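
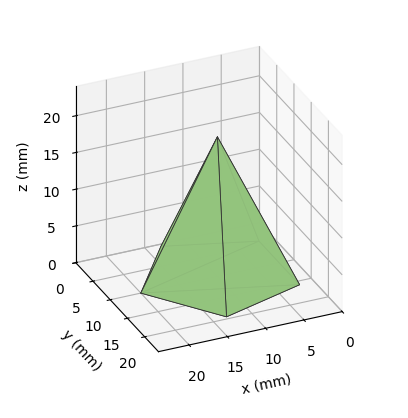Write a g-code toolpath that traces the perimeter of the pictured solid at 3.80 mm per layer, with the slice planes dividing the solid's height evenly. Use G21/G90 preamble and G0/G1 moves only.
Reading the render: the shape is a regular 5-sided pyramid, base circumscribed radius ≈ 10 mm, apex at z ≈ 19 mm (dimensions read to the nearest mm from the axis ticks). For the g-code, the solid's height is divided into equal slices at the stated Δz and each level perimeter traced with G1 moves after a G0 lift.

; perimeter-only toolpath
G21 ; units = mm
G90 ; absolute positioning
G28 ; home
; layer 1
G0 Z3.80
G0 X18.00 Y10.00
G1 X12.47 Y17.61
G1 X3.53 Y14.70
G1 X3.53 Y5.30
G1 X12.47 Y2.39
G1 X18.00 Y10.00
; layer 2
G0 Z7.60
G0 X16.00 Y10.00
G1 X11.85 Y15.71
G1 X5.15 Y13.53
G1 X5.15 Y6.47
G1 X11.85 Y4.29
G1 X16.00 Y10.00
; layer 3
G0 Z11.40
G0 X14.00 Y10.00
G1 X11.24 Y13.80
G1 X6.76 Y12.35
G1 X6.76 Y7.65
G1 X11.24 Y6.20
G1 X14.00 Y10.00
; layer 4
G0 Z15.20
G0 X12.00 Y10.00
G1 X10.62 Y11.90
G1 X8.38 Y11.18
G1 X8.38 Y8.82
G1 X10.62 Y8.10
G1 X12.00 Y10.00
M2 ; end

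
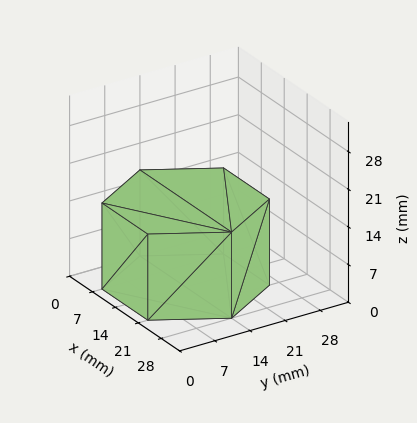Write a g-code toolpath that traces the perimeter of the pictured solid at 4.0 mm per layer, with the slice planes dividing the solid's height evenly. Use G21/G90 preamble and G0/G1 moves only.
Reading the render: the shape is a regular 6-sided prism (a cylinder approximated with 6 flat sides), circumscribed radius ≈ 14 mm, height ≈ 16 mm (dimensions read to the nearest mm from the axis ticks). For the g-code, the solid's height is divided into equal slices at the stated Δz and each level perimeter traced with G1 moves after a G0 lift.

; perimeter-only toolpath
G21 ; units = mm
G90 ; absolute positioning
G28 ; home
; layer 1
G0 Z4.0
G0 X28.0 Y14.0
G1 X21.0 Y26.1
G1 X7.0 Y26.1
G1 X0.0 Y14.0
G1 X7.0 Y1.9
G1 X21.0 Y1.9
G1 X28.0 Y14.0
; layer 2
G0 Z8.0
G0 X28.0 Y14.0
G1 X21.0 Y26.1
G1 X7.0 Y26.1
G1 X0.0 Y14.0
G1 X7.0 Y1.9
G1 X21.0 Y1.9
G1 X28.0 Y14.0
; layer 3
G0 Z12.0
G0 X28.0 Y14.0
G1 X21.0 Y26.1
G1 X7.0 Y26.1
G1 X0.0 Y14.0
G1 X7.0 Y1.9
G1 X21.0 Y1.9
G1 X28.0 Y14.0
; layer 4
G0 Z16.0
G0 X28.0 Y14.0
G1 X21.0 Y26.1
G1 X7.0 Y26.1
G1 X0.0 Y14.0
G1 X7.0 Y1.9
G1 X21.0 Y1.9
G1 X28.0 Y14.0
M2 ; end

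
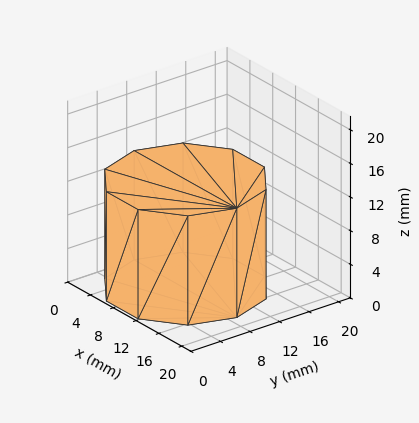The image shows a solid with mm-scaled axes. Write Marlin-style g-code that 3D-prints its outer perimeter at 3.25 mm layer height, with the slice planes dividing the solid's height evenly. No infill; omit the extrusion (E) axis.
Reading the render: the shape is a regular 10-sided prism (a cylinder approximated with 10 flat sides), circumscribed radius ≈ 9 mm, height ≈ 13 mm (dimensions read to the nearest mm from the axis ticks). For the g-code, the solid's height is divided into equal slices at the stated Δz and each level perimeter traced with G1 moves after a G0 lift.

; perimeter-only toolpath
G21 ; units = mm
G90 ; absolute positioning
G28 ; home
; layer 1
G0 Z3.25
G0 X18.00 Y9.00
G1 X16.28 Y14.29
G1 X11.78 Y17.56
G1 X6.22 Y17.56
G1 X1.72 Y14.29
G1 X0.00 Y9.00
G1 X1.72 Y3.71
G1 X6.22 Y0.44
G1 X11.78 Y0.44
G1 X16.28 Y3.71
G1 X18.00 Y9.00
; layer 2
G0 Z6.50
G0 X18.00 Y9.00
G1 X16.28 Y14.29
G1 X11.78 Y17.56
G1 X6.22 Y17.56
G1 X1.72 Y14.29
G1 X0.00 Y9.00
G1 X1.72 Y3.71
G1 X6.22 Y0.44
G1 X11.78 Y0.44
G1 X16.28 Y3.71
G1 X18.00 Y9.00
; layer 3
G0 Z9.75
G0 X18.00 Y9.00
G1 X16.28 Y14.29
G1 X11.78 Y17.56
G1 X6.22 Y17.56
G1 X1.72 Y14.29
G1 X0.00 Y9.00
G1 X1.72 Y3.71
G1 X6.22 Y0.44
G1 X11.78 Y0.44
G1 X16.28 Y3.71
G1 X18.00 Y9.00
; layer 4
G0 Z13.00
G0 X18.00 Y9.00
G1 X16.28 Y14.29
G1 X11.78 Y17.56
G1 X6.22 Y17.56
G1 X1.72 Y14.29
G1 X0.00 Y9.00
G1 X1.72 Y3.71
G1 X6.22 Y0.44
G1 X11.78 Y0.44
G1 X16.28 Y3.71
G1 X18.00 Y9.00
M2 ; end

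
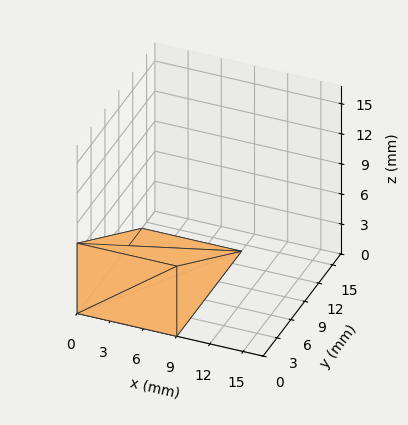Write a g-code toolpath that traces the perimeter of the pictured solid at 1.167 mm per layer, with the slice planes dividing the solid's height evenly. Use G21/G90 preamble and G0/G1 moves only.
Reading the render: the shape is a wedge (ramp): 9 × 14 mm base, rising to 7 mm along the y=0 edge and sloping linearly to z=0 at y=14 (dimensions read to the nearest mm from the axis ticks). For the g-code, the solid's height is divided into equal slices at the stated Δz and each level perimeter traced with G1 moves after a G0 lift.

; perimeter-only toolpath
G21 ; units = mm
G90 ; absolute positioning
G28 ; home
; layer 1
G0 Z1.167
G0 X0.000 Y0.000
G1 X9.000 Y0.000
G1 X9.000 Y11.667
G1 X0.000 Y11.667
G1 X0.000 Y0.000
; layer 2
G0 Z2.333
G0 X0.000 Y0.000
G1 X9.000 Y0.000
G1 X9.000 Y9.333
G1 X0.000 Y9.333
G1 X0.000 Y0.000
; layer 3
G0 Z3.500
G0 X0.000 Y0.000
G1 X9.000 Y0.000
G1 X9.000 Y7.000
G1 X0.000 Y7.000
G1 X0.000 Y0.000
; layer 4
G0 Z4.667
G0 X0.000 Y0.000
G1 X9.000 Y0.000
G1 X9.000 Y4.667
G1 X0.000 Y4.667
G1 X0.000 Y0.000
; layer 5
G0 Z5.833
G0 X0.000 Y0.000
G1 X9.000 Y0.000
G1 X9.000 Y2.333
G1 X0.000 Y2.333
G1 X0.000 Y0.000
M2 ; end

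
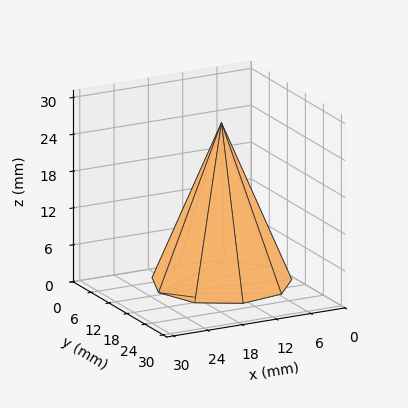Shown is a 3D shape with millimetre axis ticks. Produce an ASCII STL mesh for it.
Reading the render: the shape is a regular 9-sided pyramid, base circumscribed radius ≈ 11 mm, apex at z ≈ 26 mm (dimensions read to the nearest mm from the axis ticks). For the STL, each face is triangulated and given an outward normal.

solid part
  facet normal 0.0000 0.0000 -1.0000
    outer loop
      vertex 12.9 21.8 0.0
      vertex 19.4 18.1 0.0
      vertex 22.0 11.0 0.0
    endloop
  endfacet
  facet normal 0.0000 0.0000 -1.0000
    outer loop
      vertex 5.5 20.5 0.0
      vertex 12.9 21.8 0.0
      vertex 22.0 11.0 0.0
    endloop
  endfacet
  facet normal 0.0000 0.0000 -1.0000
    outer loop
      vertex 0.7 14.8 0.0
      vertex 5.5 20.5 0.0
      vertex 22.0 11.0 0.0
    endloop
  endfacet
  facet normal 0.0000 0.0000 -1.0000
    outer loop
      vertex 0.7 7.2 0.0
      vertex 0.7 14.8 0.0
      vertex 22.0 11.0 0.0
    endloop
  endfacet
  facet normal 0.0000 0.0000 -1.0000
    outer loop
      vertex 5.5 1.5 0.0
      vertex 0.7 7.2 0.0
      vertex 22.0 11.0 0.0
    endloop
  endfacet
  facet normal 0.0000 0.0000 -1.0000
    outer loop
      vertex 12.9 0.2 0.0
      vertex 5.5 1.5 0.0
      vertex 22.0 11.0 0.0
    endloop
  endfacet
  facet normal 0.0000 0.0000 -1.0000
    outer loop
      vertex 19.4 3.9 0.0
      vertex 12.9 0.2 0.0
      vertex 22.0 11.0 0.0
    endloop
  endfacet
  facet normal 0.8727 0.3196 0.3692
    outer loop
      vertex 22.0 11.0 0.0
      vertex 19.4 18.1 0.0
      vertex 11.0 11.0 26.0
    endloop
  endfacet
  facet normal 0.4598 0.8077 0.3691
    outer loop
      vertex 19.4 18.1 0.0
      vertex 12.9 21.8 0.0
      vertex 11.0 11.0 26.0
    endloop
  endfacet
  facet normal -0.1608 0.9156 0.3686
    outer loop
      vertex 12.9 21.8 0.0
      vertex 5.5 20.5 0.0
      vertex 11.0 11.0 26.0
    endloop
  endfacet
  facet normal -0.7109 0.5986 0.3691
    outer loop
      vertex 5.5 20.5 0.0
      vertex 0.7 14.8 0.0
      vertex 11.0 11.0 26.0
    endloop
  endfacet
  facet normal -0.9297 0.0000 0.3683
    outer loop
      vertex 0.7 14.8 0.0
      vertex 0.7 7.2 0.0
      vertex 11.0 11.0 26.0
    endloop
  endfacet
  facet normal -0.7109 -0.5986 0.3691
    outer loop
      vertex 0.7 7.2 0.0
      vertex 5.5 1.5 0.0
      vertex 11.0 11.0 26.0
    endloop
  endfacet
  facet normal -0.1608 -0.9156 0.3686
    outer loop
      vertex 5.5 1.5 0.0
      vertex 12.9 0.2 0.0
      vertex 11.0 11.0 26.0
    endloop
  endfacet
  facet normal 0.4598 -0.8077 0.3691
    outer loop
      vertex 12.9 0.2 0.0
      vertex 19.4 3.9 0.0
      vertex 11.0 11.0 26.0
    endloop
  endfacet
  facet normal 0.8727 -0.3196 0.3692
    outer loop
      vertex 19.4 3.9 0.0
      vertex 22.0 11.0 0.0
      vertex 11.0 11.0 26.0
    endloop
  endfacet
endsolid part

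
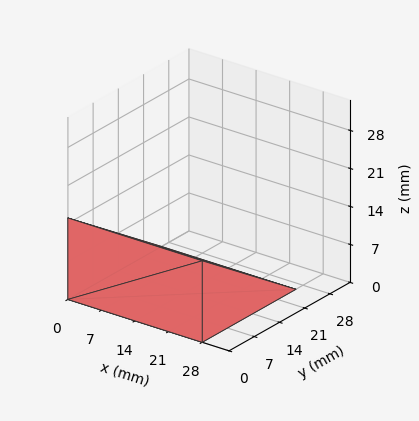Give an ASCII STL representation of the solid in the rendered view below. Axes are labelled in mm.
Reading the render: the shape is a wedge (ramp): 28 × 26 mm base, rising to 15 mm along the y=0 edge and sloping linearly to z=0 at y=26 (dimensions read to the nearest mm from the axis ticks). For the STL, each face is triangulated and given an outward normal.

solid part
  facet normal 0.0000 0.0000 -1.0000
    outer loop
      vertex 28.0 26.0 0.0
      vertex 28.0 0.0 0.0
      vertex 0.0 0.0 0.0
    endloop
  endfacet
  facet normal 0.0000 0.0000 -1.0000
    outer loop
      vertex 0.0 26.0 0.0
      vertex 28.0 26.0 0.0
      vertex 0.0 0.0 0.0
    endloop
  endfacet
  facet normal 0.0000 -1.0000 0.0000
    outer loop
      vertex 0.0 0.0 0.0
      vertex 28.0 0.0 0.0
      vertex 28.0 0.0 15.0
    endloop
  endfacet
  facet normal 0.0000 -1.0000 0.0000
    outer loop
      vertex 0.0 0.0 0.0
      vertex 28.0 0.0 15.0
      vertex 0.0 0.0 15.0
    endloop
  endfacet
  facet normal 0.0000 0.4997 0.8662
    outer loop
      vertex 0.0 0.0 15.0
      vertex 28.0 0.0 15.0
      vertex 28.0 26.0 0.0
    endloop
  endfacet
  facet normal 0.0000 0.4997 0.8662
    outer loop
      vertex 0.0 0.0 15.0
      vertex 28.0 26.0 0.0
      vertex 0.0 26.0 0.0
    endloop
  endfacet
  facet normal -1.0000 0.0000 0.0000
    outer loop
      vertex 0.0 0.0 15.0
      vertex 0.0 26.0 0.0
      vertex 0.0 0.0 0.0
    endloop
  endfacet
  facet normal 1.0000 0.0000 0.0000
    outer loop
      vertex 28.0 0.0 0.0
      vertex 28.0 26.0 0.0
      vertex 28.0 0.0 15.0
    endloop
  endfacet
endsolid part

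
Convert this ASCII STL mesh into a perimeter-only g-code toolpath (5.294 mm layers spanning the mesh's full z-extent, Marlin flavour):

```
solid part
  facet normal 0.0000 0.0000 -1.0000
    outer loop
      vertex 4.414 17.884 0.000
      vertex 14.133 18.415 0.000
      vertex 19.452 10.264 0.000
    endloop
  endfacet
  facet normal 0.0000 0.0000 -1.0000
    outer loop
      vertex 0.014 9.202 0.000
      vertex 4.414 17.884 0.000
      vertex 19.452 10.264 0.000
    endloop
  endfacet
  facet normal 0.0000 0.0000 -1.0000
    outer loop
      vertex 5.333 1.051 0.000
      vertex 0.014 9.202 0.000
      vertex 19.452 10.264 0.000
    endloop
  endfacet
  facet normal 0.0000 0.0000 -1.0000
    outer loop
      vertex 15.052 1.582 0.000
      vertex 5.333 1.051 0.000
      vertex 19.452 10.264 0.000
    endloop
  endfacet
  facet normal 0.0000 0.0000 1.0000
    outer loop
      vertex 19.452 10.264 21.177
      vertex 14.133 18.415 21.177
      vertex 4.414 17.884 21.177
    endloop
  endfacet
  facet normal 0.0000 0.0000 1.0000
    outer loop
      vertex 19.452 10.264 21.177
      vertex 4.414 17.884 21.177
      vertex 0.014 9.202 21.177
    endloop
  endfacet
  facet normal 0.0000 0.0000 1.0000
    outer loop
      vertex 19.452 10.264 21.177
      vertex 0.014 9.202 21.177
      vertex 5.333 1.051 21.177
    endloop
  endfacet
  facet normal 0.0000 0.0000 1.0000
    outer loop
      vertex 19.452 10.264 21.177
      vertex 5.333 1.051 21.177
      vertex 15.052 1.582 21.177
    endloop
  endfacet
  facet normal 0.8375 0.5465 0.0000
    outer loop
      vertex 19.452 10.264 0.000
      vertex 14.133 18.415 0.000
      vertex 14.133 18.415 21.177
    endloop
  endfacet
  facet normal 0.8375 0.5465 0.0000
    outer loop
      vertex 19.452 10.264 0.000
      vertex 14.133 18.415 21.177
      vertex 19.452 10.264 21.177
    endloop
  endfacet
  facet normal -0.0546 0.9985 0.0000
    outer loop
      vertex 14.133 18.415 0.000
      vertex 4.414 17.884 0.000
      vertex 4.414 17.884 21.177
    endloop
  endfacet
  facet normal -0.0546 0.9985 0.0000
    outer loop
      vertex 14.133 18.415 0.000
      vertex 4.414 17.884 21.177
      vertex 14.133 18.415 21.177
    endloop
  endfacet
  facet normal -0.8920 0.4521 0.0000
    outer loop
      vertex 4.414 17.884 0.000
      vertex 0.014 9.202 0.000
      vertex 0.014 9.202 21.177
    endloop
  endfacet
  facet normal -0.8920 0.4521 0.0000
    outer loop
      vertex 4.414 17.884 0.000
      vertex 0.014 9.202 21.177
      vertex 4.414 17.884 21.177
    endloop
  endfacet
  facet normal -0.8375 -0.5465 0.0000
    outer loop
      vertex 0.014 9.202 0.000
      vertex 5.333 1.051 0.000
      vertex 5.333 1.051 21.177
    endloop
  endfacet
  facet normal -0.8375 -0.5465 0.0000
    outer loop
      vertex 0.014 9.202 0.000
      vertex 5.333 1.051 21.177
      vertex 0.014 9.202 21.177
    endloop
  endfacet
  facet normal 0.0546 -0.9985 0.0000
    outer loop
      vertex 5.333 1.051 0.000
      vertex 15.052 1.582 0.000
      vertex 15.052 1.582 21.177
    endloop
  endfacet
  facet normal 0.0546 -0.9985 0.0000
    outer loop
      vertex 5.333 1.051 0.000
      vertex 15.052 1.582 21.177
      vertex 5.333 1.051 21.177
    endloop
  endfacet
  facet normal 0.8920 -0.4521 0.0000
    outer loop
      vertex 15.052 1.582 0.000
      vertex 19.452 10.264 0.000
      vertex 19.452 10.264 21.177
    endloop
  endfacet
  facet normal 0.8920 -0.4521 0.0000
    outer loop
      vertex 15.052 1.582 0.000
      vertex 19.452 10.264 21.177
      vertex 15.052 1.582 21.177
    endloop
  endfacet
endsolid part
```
; perimeter-only toolpath
G21 ; units = mm
G90 ; absolute positioning
G28 ; home
; layer 1
G0 Z5.294
G0 X19.452 Y10.264
G1 X14.133 Y18.415
G1 X4.414 Y17.884
G1 X0.014 Y9.202
G1 X5.333 Y1.051
G1 X15.052 Y1.582
G1 X19.452 Y10.264
; layer 2
G0 Z10.588
G0 X19.452 Y10.264
G1 X14.133 Y18.415
G1 X4.414 Y17.884
G1 X0.014 Y9.202
G1 X5.333 Y1.051
G1 X15.052 Y1.582
G1 X19.452 Y10.264
; layer 3
G0 Z15.883
G0 X19.452 Y10.264
G1 X14.133 Y18.415
G1 X4.414 Y17.884
G1 X0.014 Y9.202
G1 X5.333 Y1.051
G1 X15.052 Y1.582
G1 X19.452 Y10.264
; layer 4
G0 Z21.177
G0 X19.452 Y10.264
G1 X14.133 Y18.415
G1 X4.414 Y17.884
G1 X0.014 Y9.202
G1 X5.333 Y1.051
G1 X15.052 Y1.582
G1 X19.452 Y10.264
M2 ; end

The solid is a regular 6-sided prism (a cylinder approximated with 6 flat sides), circumscribed radius ≈ 9.73 mm, height ≈ 21.2 mm. Slicing at Δz = 5.294 mm — 4 equal slices spanning the solid's height, so layer i sits at z = i·h/4 — gives 4 non-empty perimeters. Each is a 6-segment closed polygon; G0 lifts to the layer z and rapids to the start vertex, then G1 traces the edges.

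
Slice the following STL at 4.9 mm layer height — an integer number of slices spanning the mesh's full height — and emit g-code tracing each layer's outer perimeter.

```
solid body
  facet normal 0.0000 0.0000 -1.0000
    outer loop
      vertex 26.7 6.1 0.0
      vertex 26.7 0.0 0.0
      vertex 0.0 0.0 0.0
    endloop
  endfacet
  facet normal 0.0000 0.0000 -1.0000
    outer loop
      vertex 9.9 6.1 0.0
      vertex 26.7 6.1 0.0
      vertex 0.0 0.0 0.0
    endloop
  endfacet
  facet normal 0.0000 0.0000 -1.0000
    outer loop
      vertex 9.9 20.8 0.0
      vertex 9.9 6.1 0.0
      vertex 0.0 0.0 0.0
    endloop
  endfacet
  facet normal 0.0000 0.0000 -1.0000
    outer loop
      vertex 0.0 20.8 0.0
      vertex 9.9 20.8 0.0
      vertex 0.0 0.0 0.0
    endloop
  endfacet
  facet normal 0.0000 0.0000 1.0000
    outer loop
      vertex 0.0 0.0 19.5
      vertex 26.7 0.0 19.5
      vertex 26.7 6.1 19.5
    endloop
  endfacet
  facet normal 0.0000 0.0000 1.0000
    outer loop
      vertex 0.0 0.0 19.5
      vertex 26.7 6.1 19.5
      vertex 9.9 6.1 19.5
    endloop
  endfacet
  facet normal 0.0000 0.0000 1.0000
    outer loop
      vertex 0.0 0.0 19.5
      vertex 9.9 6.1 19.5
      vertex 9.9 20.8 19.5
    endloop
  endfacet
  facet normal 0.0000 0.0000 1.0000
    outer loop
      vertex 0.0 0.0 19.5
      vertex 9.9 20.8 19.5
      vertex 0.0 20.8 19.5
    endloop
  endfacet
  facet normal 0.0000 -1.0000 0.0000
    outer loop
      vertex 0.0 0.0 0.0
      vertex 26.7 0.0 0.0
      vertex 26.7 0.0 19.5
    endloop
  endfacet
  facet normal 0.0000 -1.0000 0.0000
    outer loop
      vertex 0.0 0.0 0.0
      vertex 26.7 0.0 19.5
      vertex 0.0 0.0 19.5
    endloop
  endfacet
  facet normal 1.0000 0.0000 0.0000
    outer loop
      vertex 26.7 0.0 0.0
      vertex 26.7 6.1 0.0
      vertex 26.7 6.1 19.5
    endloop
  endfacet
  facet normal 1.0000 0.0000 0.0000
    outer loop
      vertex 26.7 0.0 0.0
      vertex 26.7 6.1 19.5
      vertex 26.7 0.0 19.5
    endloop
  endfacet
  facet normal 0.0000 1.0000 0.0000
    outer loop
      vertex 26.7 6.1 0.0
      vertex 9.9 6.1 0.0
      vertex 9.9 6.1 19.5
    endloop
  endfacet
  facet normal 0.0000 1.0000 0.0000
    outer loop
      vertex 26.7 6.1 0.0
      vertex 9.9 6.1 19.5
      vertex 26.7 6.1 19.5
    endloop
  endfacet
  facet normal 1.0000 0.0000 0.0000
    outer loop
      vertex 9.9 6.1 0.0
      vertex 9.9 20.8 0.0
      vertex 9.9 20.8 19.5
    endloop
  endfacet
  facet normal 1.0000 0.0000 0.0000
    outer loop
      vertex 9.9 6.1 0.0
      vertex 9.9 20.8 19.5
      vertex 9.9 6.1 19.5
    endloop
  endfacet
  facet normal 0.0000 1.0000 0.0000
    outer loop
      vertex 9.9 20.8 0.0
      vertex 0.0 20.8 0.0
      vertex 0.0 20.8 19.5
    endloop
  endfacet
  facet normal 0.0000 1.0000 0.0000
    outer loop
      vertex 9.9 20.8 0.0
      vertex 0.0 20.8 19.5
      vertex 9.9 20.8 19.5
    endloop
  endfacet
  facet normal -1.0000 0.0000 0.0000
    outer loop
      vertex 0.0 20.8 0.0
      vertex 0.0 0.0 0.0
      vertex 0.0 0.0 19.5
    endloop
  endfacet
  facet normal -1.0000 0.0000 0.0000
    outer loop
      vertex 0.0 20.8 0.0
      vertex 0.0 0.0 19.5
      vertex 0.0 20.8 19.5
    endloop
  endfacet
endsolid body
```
; perimeter-only toolpath
G21 ; units = mm
G90 ; absolute positioning
G28 ; home
; layer 1
G0 Z4.9
G0 X0.0 Y0.0
G1 X26.7 Y0.0
G1 X26.7 Y6.1
G1 X9.9 Y6.1
G1 X9.9 Y20.8
G1 X0.0 Y20.8
G1 X0.0 Y0.0
; layer 2
G0 Z9.8
G0 X0.0 Y0.0
G1 X26.7 Y0.0
G1 X26.7 Y6.1
G1 X9.9 Y6.1
G1 X9.9 Y20.8
G1 X0.0 Y20.8
G1 X0.0 Y0.0
; layer 3
G0 Z14.6
G0 X0.0 Y0.0
G1 X26.7 Y0.0
G1 X26.7 Y6.1
G1 X9.9 Y6.1
G1 X9.9 Y20.8
G1 X0.0 Y20.8
G1 X0.0 Y0.0
; layer 4
G0 Z19.5
G0 X0.0 Y0.0
G1 X26.7 Y0.0
G1 X26.7 Y6.1
G1 X9.9 Y6.1
G1 X9.9 Y20.8
G1 X0.0 Y20.8
G1 X0.0 Y0.0
M2 ; end

The solid is an L-shaped prism: outer 26.7 × 20.8 mm, arm thicknesses ≈ 6.1 mm (horizontal) and 9.9 mm (vertical), extruded 19.5 mm in z. Slicing at Δz = 4.9 mm — 4 equal slices spanning the solid's height, so layer i sits at z = i·h/4 — gives 4 non-empty perimeters. Each is a 6-segment closed polygon; G0 lifts to the layer z and rapids to the start vertex, then G1 traces the edges.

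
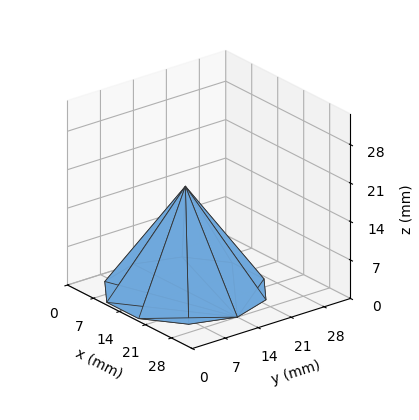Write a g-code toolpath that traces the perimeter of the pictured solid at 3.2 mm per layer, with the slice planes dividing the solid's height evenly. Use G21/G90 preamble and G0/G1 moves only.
Reading the render: the shape is a regular 10-sided pyramid, base circumscribed radius ≈ 14 mm, apex at z ≈ 19 mm (dimensions read to the nearest mm from the axis ticks). For the g-code, the solid's height is divided into equal slices at the stated Δz and each level perimeter traced with G1 moves after a G0 lift.

; perimeter-only toolpath
G21 ; units = mm
G90 ; absolute positioning
G28 ; home
; layer 1
G0 Z3.2
G0 X25.7 Y14.0
G1 X23.4 Y20.8
G1 X17.6 Y25.1
G1 X10.4 Y25.1
G1 X4.6 Y20.8
G1 X2.3 Y14.0
G1 X4.6 Y7.2
G1 X10.4 Y2.9
G1 X17.6 Y2.9
G1 X23.4 Y7.2
G1 X25.7 Y14.0
; layer 2
G0 Z6.3
G0 X23.3 Y14.0
G1 X21.5 Y19.5
G1 X16.9 Y22.9
G1 X11.1 Y22.9
G1 X6.5 Y19.5
G1 X4.7 Y14.0
G1 X6.5 Y8.5
G1 X11.1 Y5.1
G1 X16.9 Y5.1
G1 X21.5 Y8.5
G1 X23.3 Y14.0
; layer 3
G0 Z9.5
G0 X21.0 Y14.0
G1 X19.6 Y18.1
G1 X16.1 Y20.6
G1 X11.8 Y20.6
G1 X8.3 Y18.1
G1 X7.0 Y14.0
G1 X8.3 Y9.9
G1 X11.8 Y7.3
G1 X16.1 Y7.3
G1 X19.6 Y9.9
G1 X21.0 Y14.0
; layer 4
G0 Z12.7
G0 X18.7 Y14.0
G1 X17.8 Y16.7
G1 X15.4 Y18.4
G1 X12.6 Y18.4
G1 X10.2 Y16.7
G1 X9.3 Y14.0
G1 X10.2 Y11.3
G1 X12.6 Y9.6
G1 X15.4 Y9.6
G1 X17.8 Y11.3
G1 X18.7 Y14.0
; layer 5
G0 Z15.8
G0 X16.3 Y14.0
G1 X15.9 Y15.4
G1 X14.7 Y16.2
G1 X13.3 Y16.2
G1 X12.1 Y15.4
G1 X11.7 Y14.0
G1 X12.1 Y12.6
G1 X13.3 Y11.8
G1 X14.7 Y11.8
G1 X15.9 Y12.6
G1 X16.3 Y14.0
M2 ; end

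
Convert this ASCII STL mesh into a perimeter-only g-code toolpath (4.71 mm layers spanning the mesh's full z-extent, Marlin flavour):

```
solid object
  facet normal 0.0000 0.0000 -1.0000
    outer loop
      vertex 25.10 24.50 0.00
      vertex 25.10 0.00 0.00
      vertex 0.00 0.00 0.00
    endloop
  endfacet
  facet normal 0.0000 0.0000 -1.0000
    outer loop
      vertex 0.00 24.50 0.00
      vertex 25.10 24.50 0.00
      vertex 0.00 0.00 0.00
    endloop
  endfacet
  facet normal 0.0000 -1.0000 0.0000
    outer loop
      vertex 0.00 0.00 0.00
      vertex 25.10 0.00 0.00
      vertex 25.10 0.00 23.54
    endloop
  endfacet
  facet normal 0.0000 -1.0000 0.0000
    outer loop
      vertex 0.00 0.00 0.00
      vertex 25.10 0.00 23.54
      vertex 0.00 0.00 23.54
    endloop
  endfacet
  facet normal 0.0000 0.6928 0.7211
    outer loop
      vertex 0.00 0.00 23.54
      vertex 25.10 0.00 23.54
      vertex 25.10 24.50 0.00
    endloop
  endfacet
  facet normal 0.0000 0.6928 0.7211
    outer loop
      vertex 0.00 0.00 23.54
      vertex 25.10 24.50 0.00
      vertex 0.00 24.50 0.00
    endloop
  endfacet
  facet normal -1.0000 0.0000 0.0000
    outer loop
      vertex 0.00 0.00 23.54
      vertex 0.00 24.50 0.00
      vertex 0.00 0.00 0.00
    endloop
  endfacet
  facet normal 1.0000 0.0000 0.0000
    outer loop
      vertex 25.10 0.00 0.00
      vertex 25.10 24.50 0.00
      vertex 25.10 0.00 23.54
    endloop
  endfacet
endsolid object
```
; perimeter-only toolpath
G21 ; units = mm
G90 ; absolute positioning
G28 ; home
; layer 1
G0 Z4.71
G0 X0.00 Y0.00
G1 X25.10 Y0.00
G1 X25.10 Y19.60
G1 X0.00 Y19.60
G1 X0.00 Y0.00
; layer 2
G0 Z9.42
G0 X0.00 Y0.00
G1 X25.10 Y0.00
G1 X25.10 Y14.70
G1 X0.00 Y14.70
G1 X0.00 Y0.00
; layer 3
G0 Z14.12
G0 X0.00 Y0.00
G1 X25.10 Y0.00
G1 X25.10 Y9.80
G1 X0.00 Y9.80
G1 X0.00 Y0.00
; layer 4
G0 Z18.83
G0 X0.00 Y0.00
G1 X25.10 Y0.00
G1 X25.10 Y4.90
G1 X0.00 Y4.90
G1 X0.00 Y0.00
M2 ; end

The solid is a wedge (ramp): 25.1 × 24.5 mm base, rising to 23.5 mm along the y=0 edge and sloping linearly to z=0 at y=24.5. Slicing at Δz = 4.71 mm — 5 equal slices spanning the solid's height, so layer i sits at z = i·h/5 — gives 4 non-empty perimeters. Each is a 4-segment closed polygon; G0 lifts to the layer z and rapids to the start vertex, then G1 traces the edges. The cross-section shrinks linearly with z (the slice at the apex is degenerate and omitted).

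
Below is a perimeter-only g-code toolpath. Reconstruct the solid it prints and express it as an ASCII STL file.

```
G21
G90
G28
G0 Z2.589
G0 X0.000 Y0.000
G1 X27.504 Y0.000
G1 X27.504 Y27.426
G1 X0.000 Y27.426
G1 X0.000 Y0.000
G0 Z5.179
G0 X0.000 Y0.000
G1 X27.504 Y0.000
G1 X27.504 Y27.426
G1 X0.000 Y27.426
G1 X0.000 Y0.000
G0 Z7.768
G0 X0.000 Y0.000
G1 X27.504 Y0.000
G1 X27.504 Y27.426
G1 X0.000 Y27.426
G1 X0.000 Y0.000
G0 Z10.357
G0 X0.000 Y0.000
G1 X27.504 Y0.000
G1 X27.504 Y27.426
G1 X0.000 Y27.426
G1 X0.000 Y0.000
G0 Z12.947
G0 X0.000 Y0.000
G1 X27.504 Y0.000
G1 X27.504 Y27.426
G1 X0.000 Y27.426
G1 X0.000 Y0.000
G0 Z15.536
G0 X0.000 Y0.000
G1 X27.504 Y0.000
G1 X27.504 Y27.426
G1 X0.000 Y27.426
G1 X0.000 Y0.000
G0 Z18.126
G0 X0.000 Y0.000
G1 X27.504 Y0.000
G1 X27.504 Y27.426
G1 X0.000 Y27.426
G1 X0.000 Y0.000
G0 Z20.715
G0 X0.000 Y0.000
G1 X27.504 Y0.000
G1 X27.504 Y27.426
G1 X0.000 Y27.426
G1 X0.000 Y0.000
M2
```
solid part
  facet normal 0.0000 0.0000 -1.0000
    outer loop
      vertex 27.504 27.426 0.000
      vertex 27.504 0.000 0.000
      vertex 0.000 0.000 0.000
    endloop
  endfacet
  facet normal 0.0000 0.0000 -1.0000
    outer loop
      vertex 0.000 27.426 0.000
      vertex 27.504 27.426 0.000
      vertex 0.000 0.000 0.000
    endloop
  endfacet
  facet normal 0.0000 0.0000 1.0000
    outer loop
      vertex 0.000 0.000 20.715
      vertex 27.504 0.000 20.715
      vertex 27.504 27.426 20.715
    endloop
  endfacet
  facet normal 0.0000 0.0000 1.0000
    outer loop
      vertex 0.000 0.000 20.715
      vertex 27.504 27.426 20.715
      vertex 0.000 27.426 20.715
    endloop
  endfacet
  facet normal 0.0000 -1.0000 0.0000
    outer loop
      vertex 0.000 0.000 0.000
      vertex 27.504 0.000 0.000
      vertex 27.504 0.000 20.715
    endloop
  endfacet
  facet normal 0.0000 -1.0000 0.0000
    outer loop
      vertex 0.000 0.000 0.000
      vertex 27.504 0.000 20.715
      vertex 0.000 0.000 20.715
    endloop
  endfacet
  facet normal 0.0000 1.0000 0.0000
    outer loop
      vertex 27.504 27.426 20.715
      vertex 27.504 27.426 0.000
      vertex 0.000 27.426 0.000
    endloop
  endfacet
  facet normal 0.0000 1.0000 0.0000
    outer loop
      vertex 0.000 27.426 20.715
      vertex 27.504 27.426 20.715
      vertex 0.000 27.426 0.000
    endloop
  endfacet
  facet normal -1.0000 0.0000 0.0000
    outer loop
      vertex 0.000 27.426 20.715
      vertex 0.000 27.426 0.000
      vertex 0.000 0.000 0.000
    endloop
  endfacet
  facet normal -1.0000 0.0000 0.0000
    outer loop
      vertex 0.000 0.000 20.715
      vertex 0.000 27.426 20.715
      vertex 0.000 0.000 0.000
    endloop
  endfacet
  facet normal 1.0000 0.0000 0.0000
    outer loop
      vertex 27.504 0.000 0.000
      vertex 27.504 27.426 0.000
      vertex 27.504 27.426 20.715
    endloop
  endfacet
  facet normal 1.0000 0.0000 0.0000
    outer loop
      vertex 27.504 0.000 0.000
      vertex 27.504 27.426 20.715
      vertex 27.504 0.000 20.715
    endloop
  endfacet
endsolid part

The G0 Z moves step by Δz≈2.589 mm. Every layer's G1 loop is the same polygon, so the solid is a straight extrusion of it from z=0 to z≈20.7. Closing with flat bottom and top caps and triangulating gives 12 facets — a rectangular box, roughly 27.5 × 27.4 mm footprint and 20.7 mm tall.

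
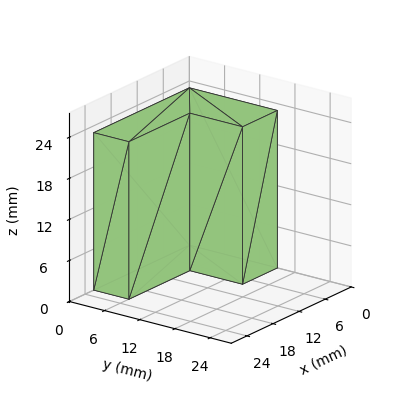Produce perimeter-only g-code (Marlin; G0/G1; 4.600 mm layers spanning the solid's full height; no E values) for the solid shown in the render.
Reading the render: the shape is an L-shaped prism: outer 22 × 15 mm, arm thicknesses ≈ 6 mm (horizontal) and 8 mm (vertical), extruded 23 mm in z (dimensions read to the nearest mm from the axis ticks). For the g-code, the solid's height is divided into equal slices at the stated Δz and each level perimeter traced with G1 moves after a G0 lift.

; perimeter-only toolpath
G21 ; units = mm
G90 ; absolute positioning
G28 ; home
; layer 1
G0 Z4.600
G0 X0.000 Y0.000
G1 X22.000 Y0.000
G1 X22.000 Y6.000
G1 X8.000 Y6.000
G1 X8.000 Y15.000
G1 X0.000 Y15.000
G1 X0.000 Y0.000
; layer 2
G0 Z9.200
G0 X0.000 Y0.000
G1 X22.000 Y0.000
G1 X22.000 Y6.000
G1 X8.000 Y6.000
G1 X8.000 Y15.000
G1 X0.000 Y15.000
G1 X0.000 Y0.000
; layer 3
G0 Z13.800
G0 X0.000 Y0.000
G1 X22.000 Y0.000
G1 X22.000 Y6.000
G1 X8.000 Y6.000
G1 X8.000 Y15.000
G1 X0.000 Y15.000
G1 X0.000 Y0.000
; layer 4
G0 Z18.400
G0 X0.000 Y0.000
G1 X22.000 Y0.000
G1 X22.000 Y6.000
G1 X8.000 Y6.000
G1 X8.000 Y15.000
G1 X0.000 Y15.000
G1 X0.000 Y0.000
; layer 5
G0 Z23.000
G0 X0.000 Y0.000
G1 X22.000 Y0.000
G1 X22.000 Y6.000
G1 X8.000 Y6.000
G1 X8.000 Y15.000
G1 X0.000 Y15.000
G1 X0.000 Y0.000
M2 ; end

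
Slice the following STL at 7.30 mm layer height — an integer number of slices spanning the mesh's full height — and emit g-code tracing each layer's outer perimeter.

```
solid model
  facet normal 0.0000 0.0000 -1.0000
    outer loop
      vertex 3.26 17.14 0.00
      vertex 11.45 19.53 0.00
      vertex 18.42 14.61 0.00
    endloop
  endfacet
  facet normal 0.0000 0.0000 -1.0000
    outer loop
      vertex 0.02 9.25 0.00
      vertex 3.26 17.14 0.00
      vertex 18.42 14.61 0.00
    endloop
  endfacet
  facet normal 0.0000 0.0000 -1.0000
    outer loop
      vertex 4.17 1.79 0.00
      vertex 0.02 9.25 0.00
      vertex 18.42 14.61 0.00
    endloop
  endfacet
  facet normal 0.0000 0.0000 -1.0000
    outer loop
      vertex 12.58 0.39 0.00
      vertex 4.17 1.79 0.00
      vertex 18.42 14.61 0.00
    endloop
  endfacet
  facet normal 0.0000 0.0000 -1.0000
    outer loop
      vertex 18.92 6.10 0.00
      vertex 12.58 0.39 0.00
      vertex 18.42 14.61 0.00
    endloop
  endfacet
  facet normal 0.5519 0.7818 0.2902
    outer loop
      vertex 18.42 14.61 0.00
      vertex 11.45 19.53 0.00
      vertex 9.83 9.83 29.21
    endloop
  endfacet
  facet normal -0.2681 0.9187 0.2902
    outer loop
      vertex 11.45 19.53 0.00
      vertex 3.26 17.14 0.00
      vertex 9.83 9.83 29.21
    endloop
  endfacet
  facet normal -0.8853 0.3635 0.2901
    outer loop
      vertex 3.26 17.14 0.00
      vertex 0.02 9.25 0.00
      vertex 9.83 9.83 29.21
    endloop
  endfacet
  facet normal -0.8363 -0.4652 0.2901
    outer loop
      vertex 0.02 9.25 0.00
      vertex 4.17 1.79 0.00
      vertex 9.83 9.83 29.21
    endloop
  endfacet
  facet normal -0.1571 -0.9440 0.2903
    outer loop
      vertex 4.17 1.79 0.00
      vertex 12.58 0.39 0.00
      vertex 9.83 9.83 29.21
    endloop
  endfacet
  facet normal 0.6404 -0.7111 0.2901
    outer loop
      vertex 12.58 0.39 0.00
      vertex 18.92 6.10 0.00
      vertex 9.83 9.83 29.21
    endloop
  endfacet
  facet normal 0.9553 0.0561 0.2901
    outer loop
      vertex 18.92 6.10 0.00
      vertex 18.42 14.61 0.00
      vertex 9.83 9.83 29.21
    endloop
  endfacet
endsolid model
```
; perimeter-only toolpath
G21 ; units = mm
G90 ; absolute positioning
G28 ; home
; layer 1
G0 Z7.30
G0 X16.27 Y13.41
G1 X11.04 Y17.11
G1 X4.90 Y15.31
G1 X2.47 Y9.39
G1 X5.58 Y3.80
G1 X11.89 Y2.75
G1 X16.65 Y7.03
G1 X16.27 Y13.41
; layer 2
G0 Z14.61
G0 X14.12 Y12.22
G1 X10.64 Y14.68
G1 X6.54 Y13.48
G1 X4.92 Y9.54
G1 X7.00 Y5.81
G1 X11.21 Y5.11
G1 X14.38 Y7.96
G1 X14.12 Y12.22
; layer 3
G0 Z21.91
G0 X11.98 Y11.03
G1 X10.23 Y12.26
G1 X8.19 Y11.66
G1 X7.38 Y9.68
G1 X8.41 Y7.82
G1 X10.52 Y7.47
G1 X12.10 Y8.90
G1 X11.98 Y11.03
M2 ; end

The solid is a regular 7-sided pyramid, base circumscribed radius ≈ 9.83 mm, apex at z ≈ 29.2 mm. Slicing at Δz = 7.30 mm — 4 equal slices spanning the solid's height, so layer i sits at z = i·h/4 — gives 3 non-empty perimeters. Each is a 7-segment closed polygon; G0 lifts to the layer z and rapids to the start vertex, then G1 traces the edges. The cross-section shrinks linearly with z (the slice at the apex is degenerate and omitted).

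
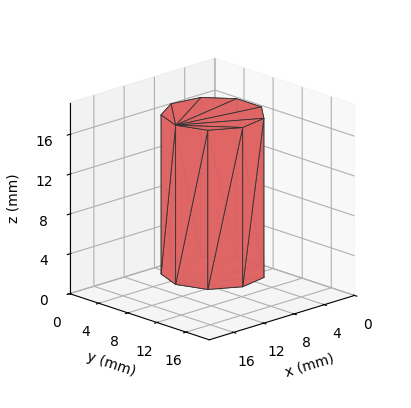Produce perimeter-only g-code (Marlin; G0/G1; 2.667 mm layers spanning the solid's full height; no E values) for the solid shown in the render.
Reading the render: the shape is a regular 9-sided prism (a cylinder approximated with 9 flat sides), circumscribed radius ≈ 5 mm, height ≈ 16 mm (dimensions read to the nearest mm from the axis ticks). For the g-code, the solid's height is divided into equal slices at the stated Δz and each level perimeter traced with G1 moves after a G0 lift.

; perimeter-only toolpath
G21 ; units = mm
G90 ; absolute positioning
G28 ; home
; layer 1
G0 Z2.667
G0 X10.000 Y5.000
G1 X8.830 Y8.214
G1 X5.868 Y9.924
G1 X2.500 Y9.330
G1 X0.302 Y6.710
G1 X0.302 Y3.290
G1 X2.500 Y0.670
G1 X5.868 Y0.076
G1 X8.830 Y1.786
G1 X10.000 Y5.000
; layer 2
G0 Z5.333
G0 X10.000 Y5.000
G1 X8.830 Y8.214
G1 X5.868 Y9.924
G1 X2.500 Y9.330
G1 X0.302 Y6.710
G1 X0.302 Y3.290
G1 X2.500 Y0.670
G1 X5.868 Y0.076
G1 X8.830 Y1.786
G1 X10.000 Y5.000
; layer 3
G0 Z8.000
G0 X10.000 Y5.000
G1 X8.830 Y8.214
G1 X5.868 Y9.924
G1 X2.500 Y9.330
G1 X0.302 Y6.710
G1 X0.302 Y3.290
G1 X2.500 Y0.670
G1 X5.868 Y0.076
G1 X8.830 Y1.786
G1 X10.000 Y5.000
; layer 4
G0 Z10.667
G0 X10.000 Y5.000
G1 X8.830 Y8.214
G1 X5.868 Y9.924
G1 X2.500 Y9.330
G1 X0.302 Y6.710
G1 X0.302 Y3.290
G1 X2.500 Y0.670
G1 X5.868 Y0.076
G1 X8.830 Y1.786
G1 X10.000 Y5.000
; layer 5
G0 Z13.333
G0 X10.000 Y5.000
G1 X8.830 Y8.214
G1 X5.868 Y9.924
G1 X2.500 Y9.330
G1 X0.302 Y6.710
G1 X0.302 Y3.290
G1 X2.500 Y0.670
G1 X5.868 Y0.076
G1 X8.830 Y1.786
G1 X10.000 Y5.000
; layer 6
G0 Z16.000
G0 X10.000 Y5.000
G1 X8.830 Y8.214
G1 X5.868 Y9.924
G1 X2.500 Y9.330
G1 X0.302 Y6.710
G1 X0.302 Y3.290
G1 X2.500 Y0.670
G1 X5.868 Y0.076
G1 X8.830 Y1.786
G1 X10.000 Y5.000
M2 ; end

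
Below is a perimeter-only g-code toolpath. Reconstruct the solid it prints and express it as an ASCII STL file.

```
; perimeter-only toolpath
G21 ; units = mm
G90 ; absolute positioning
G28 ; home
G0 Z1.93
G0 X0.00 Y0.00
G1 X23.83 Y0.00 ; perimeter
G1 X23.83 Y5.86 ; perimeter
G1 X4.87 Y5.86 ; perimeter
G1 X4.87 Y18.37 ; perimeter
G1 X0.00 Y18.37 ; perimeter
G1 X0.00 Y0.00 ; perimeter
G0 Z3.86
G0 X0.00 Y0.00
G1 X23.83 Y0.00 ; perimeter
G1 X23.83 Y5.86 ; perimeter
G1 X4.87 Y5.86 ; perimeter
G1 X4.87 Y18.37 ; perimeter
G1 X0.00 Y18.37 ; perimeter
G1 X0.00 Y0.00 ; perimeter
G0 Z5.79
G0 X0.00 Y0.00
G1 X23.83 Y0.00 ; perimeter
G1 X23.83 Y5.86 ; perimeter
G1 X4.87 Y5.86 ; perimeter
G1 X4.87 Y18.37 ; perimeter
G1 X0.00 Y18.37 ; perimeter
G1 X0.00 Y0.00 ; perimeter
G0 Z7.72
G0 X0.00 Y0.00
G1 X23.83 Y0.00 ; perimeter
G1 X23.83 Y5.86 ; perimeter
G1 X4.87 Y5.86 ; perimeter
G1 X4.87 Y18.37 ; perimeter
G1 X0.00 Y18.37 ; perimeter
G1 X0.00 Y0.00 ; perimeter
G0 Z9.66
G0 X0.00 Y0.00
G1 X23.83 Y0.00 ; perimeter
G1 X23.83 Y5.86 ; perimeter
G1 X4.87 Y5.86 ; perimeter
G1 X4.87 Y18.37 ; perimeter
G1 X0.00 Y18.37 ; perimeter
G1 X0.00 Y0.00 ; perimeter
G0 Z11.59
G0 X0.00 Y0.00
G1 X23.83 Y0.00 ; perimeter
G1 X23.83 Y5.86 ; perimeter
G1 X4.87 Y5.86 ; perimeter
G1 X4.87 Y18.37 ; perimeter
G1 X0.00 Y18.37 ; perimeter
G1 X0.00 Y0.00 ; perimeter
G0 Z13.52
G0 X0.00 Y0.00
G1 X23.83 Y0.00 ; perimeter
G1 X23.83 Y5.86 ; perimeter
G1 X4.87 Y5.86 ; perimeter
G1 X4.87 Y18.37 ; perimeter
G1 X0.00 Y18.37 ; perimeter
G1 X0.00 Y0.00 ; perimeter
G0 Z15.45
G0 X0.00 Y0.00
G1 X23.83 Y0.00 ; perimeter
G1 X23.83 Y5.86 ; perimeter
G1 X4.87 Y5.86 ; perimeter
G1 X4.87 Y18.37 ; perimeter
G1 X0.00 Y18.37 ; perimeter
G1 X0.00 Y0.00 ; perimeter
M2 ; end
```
solid part
  facet normal 0.0000 0.0000 -1.0000
    outer loop
      vertex 23.83 5.86 0.00
      vertex 23.83 0.00 0.00
      vertex 0.00 0.00 0.00
    endloop
  endfacet
  facet normal 0.0000 0.0000 -1.0000
    outer loop
      vertex 4.87 5.86 0.00
      vertex 23.83 5.86 0.00
      vertex 0.00 0.00 0.00
    endloop
  endfacet
  facet normal 0.0000 0.0000 -1.0000
    outer loop
      vertex 4.87 18.37 0.00
      vertex 4.87 5.86 0.00
      vertex 0.00 0.00 0.00
    endloop
  endfacet
  facet normal 0.0000 0.0000 -1.0000
    outer loop
      vertex 0.00 18.37 0.00
      vertex 4.87 18.37 0.00
      vertex 0.00 0.00 0.00
    endloop
  endfacet
  facet normal 0.0000 0.0000 1.0000
    outer loop
      vertex 0.00 0.00 15.45
      vertex 23.83 0.00 15.45
      vertex 23.83 5.86 15.45
    endloop
  endfacet
  facet normal 0.0000 0.0000 1.0000
    outer loop
      vertex 0.00 0.00 15.45
      vertex 23.83 5.86 15.45
      vertex 4.87 5.86 15.45
    endloop
  endfacet
  facet normal 0.0000 0.0000 1.0000
    outer loop
      vertex 0.00 0.00 15.45
      vertex 4.87 5.86 15.45
      vertex 4.87 18.37 15.45
    endloop
  endfacet
  facet normal 0.0000 0.0000 1.0000
    outer loop
      vertex 0.00 0.00 15.45
      vertex 4.87 18.37 15.45
      vertex 0.00 18.37 15.45
    endloop
  endfacet
  facet normal 0.0000 -1.0000 0.0000
    outer loop
      vertex 0.00 0.00 0.00
      vertex 23.83 0.00 0.00
      vertex 23.83 0.00 15.45
    endloop
  endfacet
  facet normal 0.0000 -1.0000 0.0000
    outer loop
      vertex 0.00 0.00 0.00
      vertex 23.83 0.00 15.45
      vertex 0.00 0.00 15.45
    endloop
  endfacet
  facet normal 1.0000 0.0000 0.0000
    outer loop
      vertex 23.83 0.00 0.00
      vertex 23.83 5.86 0.00
      vertex 23.83 5.86 15.45
    endloop
  endfacet
  facet normal 1.0000 0.0000 0.0000
    outer loop
      vertex 23.83 0.00 0.00
      vertex 23.83 5.86 15.45
      vertex 23.83 0.00 15.45
    endloop
  endfacet
  facet normal 0.0000 1.0000 0.0000
    outer loop
      vertex 23.83 5.86 0.00
      vertex 4.87 5.86 0.00
      vertex 4.87 5.86 15.45
    endloop
  endfacet
  facet normal 0.0000 1.0000 0.0000
    outer loop
      vertex 23.83 5.86 0.00
      vertex 4.87 5.86 15.45
      vertex 23.83 5.86 15.45
    endloop
  endfacet
  facet normal 1.0000 0.0000 0.0000
    outer loop
      vertex 4.87 5.86 0.00
      vertex 4.87 18.37 0.00
      vertex 4.87 18.37 15.45
    endloop
  endfacet
  facet normal 1.0000 0.0000 0.0000
    outer loop
      vertex 4.87 5.86 0.00
      vertex 4.87 18.37 15.45
      vertex 4.87 5.86 15.45
    endloop
  endfacet
  facet normal 0.0000 1.0000 0.0000
    outer loop
      vertex 4.87 18.37 0.00
      vertex 0.00 18.37 0.00
      vertex 0.00 18.37 15.45
    endloop
  endfacet
  facet normal 0.0000 1.0000 0.0000
    outer loop
      vertex 4.87 18.37 0.00
      vertex 0.00 18.37 15.45
      vertex 4.87 18.37 15.45
    endloop
  endfacet
  facet normal -1.0000 0.0000 0.0000
    outer loop
      vertex 0.00 18.37 0.00
      vertex 0.00 0.00 0.00
      vertex 0.00 0.00 15.45
    endloop
  endfacet
  facet normal -1.0000 0.0000 0.0000
    outer loop
      vertex 0.00 18.37 0.00
      vertex 0.00 0.00 15.45
      vertex 0.00 18.37 15.45
    endloop
  endfacet
endsolid part

The G0 Z moves step by Δz≈1.93 mm. Every layer's G1 loop is the same polygon, so the solid is a straight extrusion of it from z=0 to z≈15.4. Closing with flat bottom and top caps and triangulating gives 20 facets — an L-shaped prism: outer 23.8 × 18.4 mm, arm thicknesses ≈ 5.86 mm (horizontal) and 4.87 mm (vertical), extruded 15.4 mm in z.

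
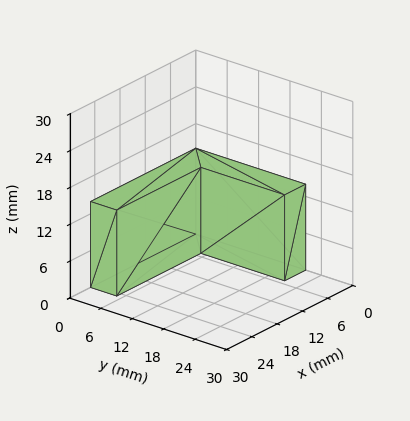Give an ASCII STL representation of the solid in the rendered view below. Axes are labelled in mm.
Reading the render: the shape is an L-shaped prism: outer 25 × 21 mm, arm thicknesses ≈ 5 mm (horizontal) and 5 mm (vertical), extruded 14 mm in z (dimensions read to the nearest mm from the axis ticks). For the STL, each face is triangulated and given an outward normal.

solid part
  facet normal 0.0000 0.0000 -1.0000
    outer loop
      vertex 25.000 5.000 0.000
      vertex 25.000 0.000 0.000
      vertex 0.000 0.000 0.000
    endloop
  endfacet
  facet normal 0.0000 0.0000 -1.0000
    outer loop
      vertex 5.000 5.000 0.000
      vertex 25.000 5.000 0.000
      vertex 0.000 0.000 0.000
    endloop
  endfacet
  facet normal 0.0000 0.0000 -1.0000
    outer loop
      vertex 5.000 21.000 0.000
      vertex 5.000 5.000 0.000
      vertex 0.000 0.000 0.000
    endloop
  endfacet
  facet normal 0.0000 0.0000 -1.0000
    outer loop
      vertex 0.000 21.000 0.000
      vertex 5.000 21.000 0.000
      vertex 0.000 0.000 0.000
    endloop
  endfacet
  facet normal 0.0000 0.0000 1.0000
    outer loop
      vertex 0.000 0.000 14.000
      vertex 25.000 0.000 14.000
      vertex 25.000 5.000 14.000
    endloop
  endfacet
  facet normal 0.0000 0.0000 1.0000
    outer loop
      vertex 0.000 0.000 14.000
      vertex 25.000 5.000 14.000
      vertex 5.000 5.000 14.000
    endloop
  endfacet
  facet normal 0.0000 0.0000 1.0000
    outer loop
      vertex 0.000 0.000 14.000
      vertex 5.000 5.000 14.000
      vertex 5.000 21.000 14.000
    endloop
  endfacet
  facet normal 0.0000 0.0000 1.0000
    outer loop
      vertex 0.000 0.000 14.000
      vertex 5.000 21.000 14.000
      vertex 0.000 21.000 14.000
    endloop
  endfacet
  facet normal 0.0000 -1.0000 0.0000
    outer loop
      vertex 0.000 0.000 0.000
      vertex 25.000 0.000 0.000
      vertex 25.000 0.000 14.000
    endloop
  endfacet
  facet normal 0.0000 -1.0000 0.0000
    outer loop
      vertex 0.000 0.000 0.000
      vertex 25.000 0.000 14.000
      vertex 0.000 0.000 14.000
    endloop
  endfacet
  facet normal 1.0000 0.0000 0.0000
    outer loop
      vertex 25.000 0.000 0.000
      vertex 25.000 5.000 0.000
      vertex 25.000 5.000 14.000
    endloop
  endfacet
  facet normal 1.0000 0.0000 0.0000
    outer loop
      vertex 25.000 0.000 0.000
      vertex 25.000 5.000 14.000
      vertex 25.000 0.000 14.000
    endloop
  endfacet
  facet normal 0.0000 1.0000 0.0000
    outer loop
      vertex 25.000 5.000 0.000
      vertex 5.000 5.000 0.000
      vertex 5.000 5.000 14.000
    endloop
  endfacet
  facet normal 0.0000 1.0000 0.0000
    outer loop
      vertex 25.000 5.000 0.000
      vertex 5.000 5.000 14.000
      vertex 25.000 5.000 14.000
    endloop
  endfacet
  facet normal 1.0000 0.0000 0.0000
    outer loop
      vertex 5.000 5.000 0.000
      vertex 5.000 21.000 0.000
      vertex 5.000 21.000 14.000
    endloop
  endfacet
  facet normal 1.0000 0.0000 0.0000
    outer loop
      vertex 5.000 5.000 0.000
      vertex 5.000 21.000 14.000
      vertex 5.000 5.000 14.000
    endloop
  endfacet
  facet normal 0.0000 1.0000 0.0000
    outer loop
      vertex 5.000 21.000 0.000
      vertex 0.000 21.000 0.000
      vertex 0.000 21.000 14.000
    endloop
  endfacet
  facet normal 0.0000 1.0000 0.0000
    outer loop
      vertex 5.000 21.000 0.000
      vertex 0.000 21.000 14.000
      vertex 5.000 21.000 14.000
    endloop
  endfacet
  facet normal -1.0000 0.0000 0.0000
    outer loop
      vertex 0.000 21.000 0.000
      vertex 0.000 0.000 0.000
      vertex 0.000 0.000 14.000
    endloop
  endfacet
  facet normal -1.0000 0.0000 0.0000
    outer loop
      vertex 0.000 21.000 0.000
      vertex 0.000 0.000 14.000
      vertex 0.000 21.000 14.000
    endloop
  endfacet
endsolid part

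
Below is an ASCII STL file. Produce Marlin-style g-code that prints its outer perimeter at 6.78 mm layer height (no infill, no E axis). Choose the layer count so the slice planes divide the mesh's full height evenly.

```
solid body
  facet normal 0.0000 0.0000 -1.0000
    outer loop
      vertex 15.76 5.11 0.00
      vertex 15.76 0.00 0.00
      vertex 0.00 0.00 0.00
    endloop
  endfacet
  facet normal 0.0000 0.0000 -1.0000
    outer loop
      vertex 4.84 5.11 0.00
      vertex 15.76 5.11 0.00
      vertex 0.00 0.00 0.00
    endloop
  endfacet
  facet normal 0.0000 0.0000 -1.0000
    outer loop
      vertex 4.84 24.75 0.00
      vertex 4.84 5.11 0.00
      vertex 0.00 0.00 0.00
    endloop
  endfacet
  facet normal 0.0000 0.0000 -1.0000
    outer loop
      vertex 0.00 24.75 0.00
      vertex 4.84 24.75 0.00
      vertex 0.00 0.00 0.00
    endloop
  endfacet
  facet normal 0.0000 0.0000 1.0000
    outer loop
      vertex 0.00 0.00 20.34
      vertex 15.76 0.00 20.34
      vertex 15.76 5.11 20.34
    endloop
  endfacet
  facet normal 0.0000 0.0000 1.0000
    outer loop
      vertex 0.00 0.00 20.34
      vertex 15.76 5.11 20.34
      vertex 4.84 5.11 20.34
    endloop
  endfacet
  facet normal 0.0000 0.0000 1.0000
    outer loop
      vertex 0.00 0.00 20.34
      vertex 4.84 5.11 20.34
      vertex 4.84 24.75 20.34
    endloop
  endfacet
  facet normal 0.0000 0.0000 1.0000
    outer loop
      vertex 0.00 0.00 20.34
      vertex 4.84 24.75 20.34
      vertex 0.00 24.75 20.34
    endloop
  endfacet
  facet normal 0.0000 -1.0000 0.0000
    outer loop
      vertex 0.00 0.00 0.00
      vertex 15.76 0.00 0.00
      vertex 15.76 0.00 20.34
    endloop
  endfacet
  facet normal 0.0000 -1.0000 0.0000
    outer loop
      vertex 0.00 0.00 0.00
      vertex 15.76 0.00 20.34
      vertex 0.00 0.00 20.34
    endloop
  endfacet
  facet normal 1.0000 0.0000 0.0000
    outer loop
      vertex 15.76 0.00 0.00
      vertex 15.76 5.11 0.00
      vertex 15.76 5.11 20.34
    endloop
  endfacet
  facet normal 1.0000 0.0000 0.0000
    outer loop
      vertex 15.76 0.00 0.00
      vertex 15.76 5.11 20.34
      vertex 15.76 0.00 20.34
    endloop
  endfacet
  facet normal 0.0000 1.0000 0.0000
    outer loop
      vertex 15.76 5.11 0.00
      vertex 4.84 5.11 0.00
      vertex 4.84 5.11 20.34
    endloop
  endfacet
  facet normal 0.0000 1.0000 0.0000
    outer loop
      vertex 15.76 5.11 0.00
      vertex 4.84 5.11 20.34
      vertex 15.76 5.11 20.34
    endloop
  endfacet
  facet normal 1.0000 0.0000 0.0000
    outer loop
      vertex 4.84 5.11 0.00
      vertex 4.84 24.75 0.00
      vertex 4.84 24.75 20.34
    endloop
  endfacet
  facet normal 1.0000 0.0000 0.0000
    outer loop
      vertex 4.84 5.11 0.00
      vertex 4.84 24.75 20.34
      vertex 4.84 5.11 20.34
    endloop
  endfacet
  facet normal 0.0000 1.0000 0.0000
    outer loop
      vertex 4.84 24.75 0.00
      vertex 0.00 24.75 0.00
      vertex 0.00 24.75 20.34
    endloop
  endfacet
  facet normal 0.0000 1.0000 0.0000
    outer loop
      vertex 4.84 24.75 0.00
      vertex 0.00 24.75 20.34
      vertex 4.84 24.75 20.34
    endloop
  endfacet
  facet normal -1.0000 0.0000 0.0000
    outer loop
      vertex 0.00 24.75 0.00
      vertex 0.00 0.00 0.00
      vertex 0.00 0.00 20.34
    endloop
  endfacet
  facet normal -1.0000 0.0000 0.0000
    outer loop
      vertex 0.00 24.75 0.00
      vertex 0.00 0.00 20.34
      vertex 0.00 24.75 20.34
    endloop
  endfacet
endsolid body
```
; perimeter-only toolpath
G21 ; units = mm
G90 ; absolute positioning
G28 ; home
; layer 1
G0 Z6.78
G0 X0.00 Y0.00
G1 X15.76 Y0.00
G1 X15.76 Y5.11
G1 X4.84 Y5.11
G1 X4.84 Y24.75
G1 X0.00 Y24.75
G1 X0.00 Y0.00
; layer 2
G0 Z13.56
G0 X0.00 Y0.00
G1 X15.76 Y0.00
G1 X15.76 Y5.11
G1 X4.84 Y5.11
G1 X4.84 Y24.75
G1 X0.00 Y24.75
G1 X0.00 Y0.00
; layer 3
G0 Z20.34
G0 X0.00 Y0.00
G1 X15.76 Y0.00
G1 X15.76 Y5.11
G1 X4.84 Y5.11
G1 X4.84 Y24.75
G1 X0.00 Y24.75
G1 X0.00 Y0.00
M2 ; end

The solid is an L-shaped prism: outer 15.8 × 24.8 mm, arm thicknesses ≈ 5.11 mm (horizontal) and 4.84 mm (vertical), extruded 20.3 mm in z. Slicing at Δz = 6.78 mm — 3 equal slices spanning the solid's height, so layer i sits at z = i·h/3 — gives 3 non-empty perimeters. Each is a 6-segment closed polygon; G0 lifts to the layer z and rapids to the start vertex, then G1 traces the edges.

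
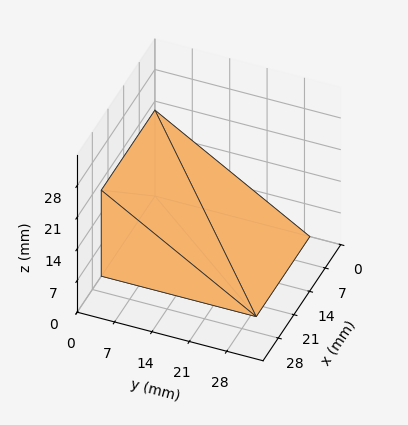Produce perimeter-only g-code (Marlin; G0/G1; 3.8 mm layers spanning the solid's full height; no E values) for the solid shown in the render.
Reading the render: the shape is a wedge (ramp): 24 × 29 mm base, rising to 19 mm along the y=0 edge and sloping linearly to z=0 at y=29 (dimensions read to the nearest mm from the axis ticks). For the g-code, the solid's height is divided into equal slices at the stated Δz and each level perimeter traced with G1 moves after a G0 lift.

; perimeter-only toolpath
G21 ; units = mm
G90 ; absolute positioning
G28 ; home
; layer 1
G0 Z3.8
G0 X0.0 Y0.0
G1 X24.0 Y0.0
G1 X24.0 Y23.2
G1 X0.0 Y23.2
G1 X0.0 Y0.0
; layer 2
G0 Z7.6
G0 X0.0 Y0.0
G1 X24.0 Y0.0
G1 X24.0 Y17.4
G1 X0.0 Y17.4
G1 X0.0 Y0.0
; layer 3
G0 Z11.4
G0 X0.0 Y0.0
G1 X24.0 Y0.0
G1 X24.0 Y11.6
G1 X0.0 Y11.6
G1 X0.0 Y0.0
; layer 4
G0 Z15.2
G0 X0.0 Y0.0
G1 X24.0 Y0.0
G1 X24.0 Y5.8
G1 X0.0 Y5.8
G1 X0.0 Y0.0
M2 ; end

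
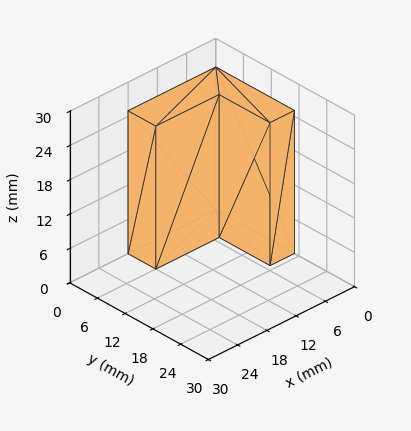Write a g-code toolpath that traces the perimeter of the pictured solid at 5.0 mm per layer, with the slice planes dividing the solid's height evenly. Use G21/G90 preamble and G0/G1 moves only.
Reading the render: the shape is an L-shaped prism: outer 18 × 17 mm, arm thicknesses ≈ 6 mm (horizontal) and 5 mm (vertical), extruded 25 mm in z (dimensions read to the nearest mm from the axis ticks). For the g-code, the solid's height is divided into equal slices at the stated Δz and each level perimeter traced with G1 moves after a G0 lift.

; perimeter-only toolpath
G21 ; units = mm
G90 ; absolute positioning
G28 ; home
; layer 1
G0 Z5.0
G0 X0.0 Y0.0
G1 X18.0 Y0.0
G1 X18.0 Y6.0
G1 X5.0 Y6.0
G1 X5.0 Y17.0
G1 X0.0 Y17.0
G1 X0.0 Y0.0
; layer 2
G0 Z10.0
G0 X0.0 Y0.0
G1 X18.0 Y0.0
G1 X18.0 Y6.0
G1 X5.0 Y6.0
G1 X5.0 Y17.0
G1 X0.0 Y17.0
G1 X0.0 Y0.0
; layer 3
G0 Z15.0
G0 X0.0 Y0.0
G1 X18.0 Y0.0
G1 X18.0 Y6.0
G1 X5.0 Y6.0
G1 X5.0 Y17.0
G1 X0.0 Y17.0
G1 X0.0 Y0.0
; layer 4
G0 Z20.0
G0 X0.0 Y0.0
G1 X18.0 Y0.0
G1 X18.0 Y6.0
G1 X5.0 Y6.0
G1 X5.0 Y17.0
G1 X0.0 Y17.0
G1 X0.0 Y0.0
; layer 5
G0 Z25.0
G0 X0.0 Y0.0
G1 X18.0 Y0.0
G1 X18.0 Y6.0
G1 X5.0 Y6.0
G1 X5.0 Y17.0
G1 X0.0 Y17.0
G1 X0.0 Y0.0
M2 ; end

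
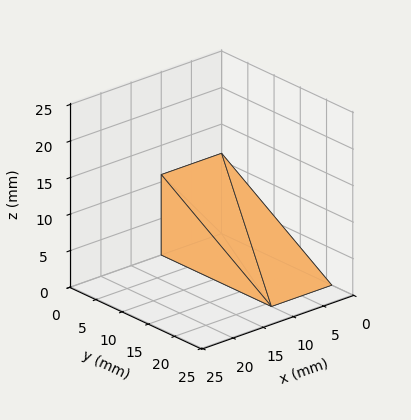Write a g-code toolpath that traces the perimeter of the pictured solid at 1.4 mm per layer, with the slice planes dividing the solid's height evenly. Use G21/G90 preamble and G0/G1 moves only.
Reading the render: the shape is a wedge (ramp): 10 × 21 mm base, rising to 11 mm along the y=0 edge and sloping linearly to z=0 at y=21 (dimensions read to the nearest mm from the axis ticks). For the g-code, the solid's height is divided into equal slices at the stated Δz and each level perimeter traced with G1 moves after a G0 lift.

; perimeter-only toolpath
G21 ; units = mm
G90 ; absolute positioning
G28 ; home
; layer 1
G0 Z1.4
G0 X0.0 Y0.0
G1 X10.0 Y0.0
G1 X10.0 Y18.4
G1 X0.0 Y18.4
G1 X0.0 Y0.0
; layer 2
G0 Z2.8
G0 X0.0 Y0.0
G1 X10.0 Y0.0
G1 X10.0 Y15.8
G1 X0.0 Y15.8
G1 X0.0 Y0.0
; layer 3
G0 Z4.1
G0 X0.0 Y0.0
G1 X10.0 Y0.0
G1 X10.0 Y13.1
G1 X0.0 Y13.1
G1 X0.0 Y0.0
; layer 4
G0 Z5.5
G0 X0.0 Y0.0
G1 X10.0 Y0.0
G1 X10.0 Y10.5
G1 X0.0 Y10.5
G1 X0.0 Y0.0
; layer 5
G0 Z6.9
G0 X0.0 Y0.0
G1 X10.0 Y0.0
G1 X10.0 Y7.9
G1 X0.0 Y7.9
G1 X0.0 Y0.0
; layer 6
G0 Z8.2
G0 X0.0 Y0.0
G1 X10.0 Y0.0
G1 X10.0 Y5.2
G1 X0.0 Y5.2
G1 X0.0 Y0.0
; layer 7
G0 Z9.6
G0 X0.0 Y0.0
G1 X10.0 Y0.0
G1 X10.0 Y2.6
G1 X0.0 Y2.6
G1 X0.0 Y0.0
M2 ; end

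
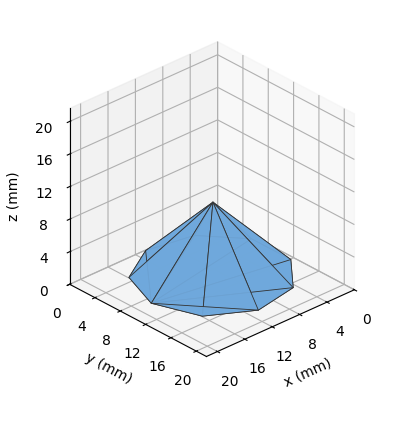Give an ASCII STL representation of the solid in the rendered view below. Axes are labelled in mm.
Reading the render: the shape is a regular 9-sided pyramid, base circumscribed radius ≈ 9 mm, apex at z ≈ 9 mm (dimensions read to the nearest mm from the axis ticks). For the STL, each face is triangulated and given an outward normal.

solid part
  facet normal 0.0000 0.0000 -1.0000
    outer loop
      vertex 10.6 17.9 0.0
      vertex 15.9 14.8 0.0
      vertex 18.0 9.0 0.0
    endloop
  endfacet
  facet normal 0.0000 0.0000 -1.0000
    outer loop
      vertex 4.5 16.8 0.0
      vertex 10.6 17.9 0.0
      vertex 18.0 9.0 0.0
    endloop
  endfacet
  facet normal 0.0000 0.0000 -1.0000
    outer loop
      vertex 0.5 12.1 0.0
      vertex 4.5 16.8 0.0
      vertex 18.0 9.0 0.0
    endloop
  endfacet
  facet normal 0.0000 0.0000 -1.0000
    outer loop
      vertex 0.5 5.9 0.0
      vertex 0.5 12.1 0.0
      vertex 18.0 9.0 0.0
    endloop
  endfacet
  facet normal 0.0000 0.0000 -1.0000
    outer loop
      vertex 4.5 1.2 0.0
      vertex 0.5 5.9 0.0
      vertex 18.0 9.0 0.0
    endloop
  endfacet
  facet normal 0.0000 0.0000 -1.0000
    outer loop
      vertex 10.6 0.1 0.0
      vertex 4.5 1.2 0.0
      vertex 18.0 9.0 0.0
    endloop
  endfacet
  facet normal 0.0000 0.0000 -1.0000
    outer loop
      vertex 15.9 3.2 0.0
      vertex 10.6 0.1 0.0
      vertex 18.0 9.0 0.0
    endloop
  endfacet
  facet normal 0.6850 0.2480 0.6850
    outer loop
      vertex 18.0 9.0 0.0
      vertex 15.9 14.8 0.0
      vertex 9.0 9.0 9.0
    endloop
  endfacet
  facet normal 0.3673 0.6279 0.6862
    outer loop
      vertex 15.9 14.8 0.0
      vertex 10.6 17.9 0.0
      vertex 9.0 9.0 9.0
    endloop
  endfacet
  facet normal -0.1292 0.7165 0.6855
    outer loop
      vertex 10.6 17.9 0.0
      vertex 4.5 16.8 0.0
      vertex 9.0 9.0 9.0
    endloop
  endfacet
  facet normal -0.5542 0.4717 0.6859
    outer loop
      vertex 4.5 16.8 0.0
      vertex 0.5 12.1 0.0
      vertex 9.0 9.0 9.0
    endloop
  endfacet
  facet normal -0.7270 0.0000 0.6866
    outer loop
      vertex 0.5 12.1 0.0
      vertex 0.5 5.9 0.0
      vertex 9.0 9.0 9.0
    endloop
  endfacet
  facet normal -0.5542 -0.4717 0.6859
    outer loop
      vertex 0.5 5.9 0.0
      vertex 4.5 1.2 0.0
      vertex 9.0 9.0 9.0
    endloop
  endfacet
  facet normal -0.1292 -0.7165 0.6855
    outer loop
      vertex 4.5 1.2 0.0
      vertex 10.6 0.1 0.0
      vertex 9.0 9.0 9.0
    endloop
  endfacet
  facet normal 0.3673 -0.6279 0.6862
    outer loop
      vertex 10.6 0.1 0.0
      vertex 15.9 3.2 0.0
      vertex 9.0 9.0 9.0
    endloop
  endfacet
  facet normal 0.6850 -0.2480 0.6850
    outer loop
      vertex 15.9 3.2 0.0
      vertex 18.0 9.0 0.0
      vertex 9.0 9.0 9.0
    endloop
  endfacet
endsolid part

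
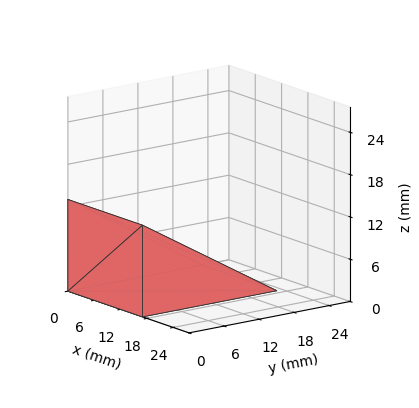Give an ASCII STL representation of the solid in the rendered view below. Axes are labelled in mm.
Reading the render: the shape is a wedge (ramp): 17 × 23 mm base, rising to 13 mm along the y=0 edge and sloping linearly to z=0 at y=23 (dimensions read to the nearest mm from the axis ticks). For the STL, each face is triangulated and given an outward normal.

solid part
  facet normal 0.0000 0.0000 -1.0000
    outer loop
      vertex 17.00 23.00 0.00
      vertex 17.00 0.00 0.00
      vertex 0.00 0.00 0.00
    endloop
  endfacet
  facet normal 0.0000 0.0000 -1.0000
    outer loop
      vertex 0.00 23.00 0.00
      vertex 17.00 23.00 0.00
      vertex 0.00 0.00 0.00
    endloop
  endfacet
  facet normal 0.0000 -1.0000 0.0000
    outer loop
      vertex 0.00 0.00 0.00
      vertex 17.00 0.00 0.00
      vertex 17.00 0.00 13.00
    endloop
  endfacet
  facet normal 0.0000 -1.0000 0.0000
    outer loop
      vertex 0.00 0.00 0.00
      vertex 17.00 0.00 13.00
      vertex 0.00 0.00 13.00
    endloop
  endfacet
  facet normal 0.0000 0.4921 0.8706
    outer loop
      vertex 0.00 0.00 13.00
      vertex 17.00 0.00 13.00
      vertex 17.00 23.00 0.00
    endloop
  endfacet
  facet normal 0.0000 0.4921 0.8706
    outer loop
      vertex 0.00 0.00 13.00
      vertex 17.00 23.00 0.00
      vertex 0.00 23.00 0.00
    endloop
  endfacet
  facet normal -1.0000 0.0000 0.0000
    outer loop
      vertex 0.00 0.00 13.00
      vertex 0.00 23.00 0.00
      vertex 0.00 0.00 0.00
    endloop
  endfacet
  facet normal 1.0000 0.0000 0.0000
    outer loop
      vertex 17.00 0.00 0.00
      vertex 17.00 23.00 0.00
      vertex 17.00 0.00 13.00
    endloop
  endfacet
endsolid part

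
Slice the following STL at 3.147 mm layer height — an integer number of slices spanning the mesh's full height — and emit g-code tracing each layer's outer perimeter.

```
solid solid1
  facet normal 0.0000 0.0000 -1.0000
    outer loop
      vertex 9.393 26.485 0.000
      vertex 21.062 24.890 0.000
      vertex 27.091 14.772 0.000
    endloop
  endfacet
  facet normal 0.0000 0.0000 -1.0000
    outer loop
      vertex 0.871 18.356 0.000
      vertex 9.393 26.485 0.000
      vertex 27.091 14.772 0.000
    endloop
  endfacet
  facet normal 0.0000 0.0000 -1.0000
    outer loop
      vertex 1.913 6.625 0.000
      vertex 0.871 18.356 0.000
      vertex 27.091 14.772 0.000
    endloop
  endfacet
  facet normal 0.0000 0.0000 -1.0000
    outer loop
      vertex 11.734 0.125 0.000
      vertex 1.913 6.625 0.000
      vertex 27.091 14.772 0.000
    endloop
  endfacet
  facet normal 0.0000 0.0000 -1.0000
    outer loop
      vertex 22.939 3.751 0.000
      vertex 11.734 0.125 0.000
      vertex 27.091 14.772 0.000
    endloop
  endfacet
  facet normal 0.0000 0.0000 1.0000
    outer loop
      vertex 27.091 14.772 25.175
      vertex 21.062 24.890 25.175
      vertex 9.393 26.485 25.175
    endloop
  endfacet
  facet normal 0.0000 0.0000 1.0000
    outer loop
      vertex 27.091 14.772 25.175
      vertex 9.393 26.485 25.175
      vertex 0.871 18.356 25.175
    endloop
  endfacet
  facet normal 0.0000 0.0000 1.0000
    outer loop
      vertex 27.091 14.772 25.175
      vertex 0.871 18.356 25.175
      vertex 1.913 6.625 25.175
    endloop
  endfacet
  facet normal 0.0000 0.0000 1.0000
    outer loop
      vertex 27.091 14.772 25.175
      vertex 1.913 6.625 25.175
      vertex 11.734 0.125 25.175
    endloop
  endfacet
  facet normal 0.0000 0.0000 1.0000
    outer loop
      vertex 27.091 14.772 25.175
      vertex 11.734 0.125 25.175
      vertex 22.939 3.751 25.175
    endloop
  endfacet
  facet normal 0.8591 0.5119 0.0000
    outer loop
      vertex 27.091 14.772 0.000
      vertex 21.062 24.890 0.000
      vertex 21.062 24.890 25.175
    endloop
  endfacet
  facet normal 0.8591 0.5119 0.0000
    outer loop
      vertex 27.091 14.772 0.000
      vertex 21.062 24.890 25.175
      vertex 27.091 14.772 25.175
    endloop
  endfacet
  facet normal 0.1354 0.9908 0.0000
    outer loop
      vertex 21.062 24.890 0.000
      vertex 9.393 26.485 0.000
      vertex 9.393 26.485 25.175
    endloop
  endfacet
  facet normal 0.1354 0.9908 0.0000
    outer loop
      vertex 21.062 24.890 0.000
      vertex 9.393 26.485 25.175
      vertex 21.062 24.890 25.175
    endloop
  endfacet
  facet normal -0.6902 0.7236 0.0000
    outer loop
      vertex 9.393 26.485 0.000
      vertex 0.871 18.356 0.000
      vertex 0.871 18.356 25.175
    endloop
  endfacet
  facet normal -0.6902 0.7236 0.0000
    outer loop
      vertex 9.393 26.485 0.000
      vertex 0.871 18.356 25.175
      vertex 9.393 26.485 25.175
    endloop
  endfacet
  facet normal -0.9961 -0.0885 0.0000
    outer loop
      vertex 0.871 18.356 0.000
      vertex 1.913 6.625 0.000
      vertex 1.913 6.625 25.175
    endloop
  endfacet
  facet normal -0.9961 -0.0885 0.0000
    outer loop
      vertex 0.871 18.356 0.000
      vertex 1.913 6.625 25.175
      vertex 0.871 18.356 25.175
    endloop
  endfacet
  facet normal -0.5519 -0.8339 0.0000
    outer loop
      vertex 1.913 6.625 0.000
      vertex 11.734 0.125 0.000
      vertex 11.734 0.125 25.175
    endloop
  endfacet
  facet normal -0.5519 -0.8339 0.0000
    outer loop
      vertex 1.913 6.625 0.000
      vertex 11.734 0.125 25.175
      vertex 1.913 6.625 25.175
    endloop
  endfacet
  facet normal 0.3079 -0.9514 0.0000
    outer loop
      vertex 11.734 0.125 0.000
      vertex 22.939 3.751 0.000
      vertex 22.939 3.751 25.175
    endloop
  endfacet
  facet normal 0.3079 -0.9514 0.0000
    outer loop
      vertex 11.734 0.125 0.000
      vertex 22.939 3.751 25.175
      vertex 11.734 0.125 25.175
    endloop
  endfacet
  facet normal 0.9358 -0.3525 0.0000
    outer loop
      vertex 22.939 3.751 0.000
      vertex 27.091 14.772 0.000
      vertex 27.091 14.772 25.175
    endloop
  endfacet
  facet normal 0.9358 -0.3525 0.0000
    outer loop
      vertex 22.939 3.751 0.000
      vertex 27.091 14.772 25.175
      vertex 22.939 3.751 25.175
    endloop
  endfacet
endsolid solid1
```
; perimeter-only toolpath
G21 ; units = mm
G90 ; absolute positioning
G28 ; home
; layer 1
G0 Z3.147
G0 X27.091 Y14.772
G1 X21.062 Y24.890
G1 X9.393 Y26.485
G1 X0.871 Y18.356
G1 X1.913 Y6.625
G1 X11.734 Y0.125
G1 X22.939 Y3.751
G1 X27.091 Y14.772
; layer 2
G0 Z6.294
G0 X27.091 Y14.772
G1 X21.062 Y24.890
G1 X9.393 Y26.485
G1 X0.871 Y18.356
G1 X1.913 Y6.625
G1 X11.734 Y0.125
G1 X22.939 Y3.751
G1 X27.091 Y14.772
; layer 3
G0 Z9.441
G0 X27.091 Y14.772
G1 X21.062 Y24.890
G1 X9.393 Y26.485
G1 X0.871 Y18.356
G1 X1.913 Y6.625
G1 X11.734 Y0.125
G1 X22.939 Y3.751
G1 X27.091 Y14.772
; layer 4
G0 Z12.588
G0 X27.091 Y14.772
G1 X21.062 Y24.890
G1 X9.393 Y26.485
G1 X0.871 Y18.356
G1 X1.913 Y6.625
G1 X11.734 Y0.125
G1 X22.939 Y3.751
G1 X27.091 Y14.772
; layer 5
G0 Z15.734
G0 X27.091 Y14.772
G1 X21.062 Y24.890
G1 X9.393 Y26.485
G1 X0.871 Y18.356
G1 X1.913 Y6.625
G1 X11.734 Y0.125
G1 X22.939 Y3.751
G1 X27.091 Y14.772
; layer 6
G0 Z18.881
G0 X27.091 Y14.772
G1 X21.062 Y24.890
G1 X9.393 Y26.485
G1 X0.871 Y18.356
G1 X1.913 Y6.625
G1 X11.734 Y0.125
G1 X22.939 Y3.751
G1 X27.091 Y14.772
; layer 7
G0 Z22.028
G0 X27.091 Y14.772
G1 X21.062 Y24.890
G1 X9.393 Y26.485
G1 X0.871 Y18.356
G1 X1.913 Y6.625
G1 X11.734 Y0.125
G1 X22.939 Y3.751
G1 X27.091 Y14.772
; layer 8
G0 Z25.175
G0 X27.091 Y14.772
G1 X21.062 Y24.890
G1 X9.393 Y26.485
G1 X0.871 Y18.356
G1 X1.913 Y6.625
G1 X11.734 Y0.125
G1 X22.939 Y3.751
G1 X27.091 Y14.772
M2 ; end

The solid is a regular 7-sided prism (a cylinder approximated with 7 flat sides), circumscribed radius ≈ 13.6 mm, height ≈ 25.2 mm. Slicing at Δz = 3.147 mm — 8 equal slices spanning the solid's height, so layer i sits at z = i·h/8 — gives 8 non-empty perimeters. Each is a 7-segment closed polygon; G0 lifts to the layer z and rapids to the start vertex, then G1 traces the edges.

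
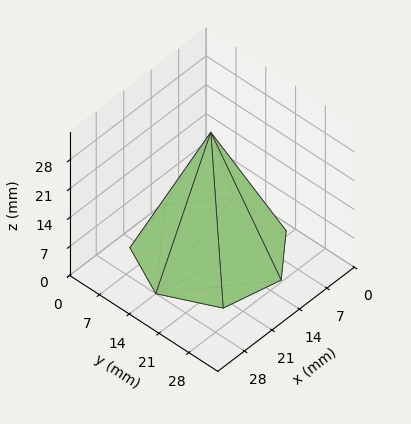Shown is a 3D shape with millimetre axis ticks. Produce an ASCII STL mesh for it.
Reading the render: the shape is a regular 7-sided pyramid, base circumscribed radius ≈ 14 mm, apex at z ≈ 29 mm (dimensions read to the nearest mm from the axis ticks). For the STL, each face is triangulated and given an outward normal.

solid part
  facet normal 0.0000 0.0000 -1.0000
    outer loop
      vertex 10.88 27.65 0.00
      vertex 22.73 24.95 0.00
      vertex 28.00 14.00 0.00
    endloop
  endfacet
  facet normal 0.0000 0.0000 -1.0000
    outer loop
      vertex 1.39 20.07 0.00
      vertex 10.88 27.65 0.00
      vertex 28.00 14.00 0.00
    endloop
  endfacet
  facet normal 0.0000 0.0000 -1.0000
    outer loop
      vertex 1.39 7.93 0.00
      vertex 1.39 20.07 0.00
      vertex 28.00 14.00 0.00
    endloop
  endfacet
  facet normal 0.0000 0.0000 -1.0000
    outer loop
      vertex 10.88 0.35 0.00
      vertex 1.39 7.93 0.00
      vertex 28.00 14.00 0.00
    endloop
  endfacet
  facet normal 0.0000 0.0000 -1.0000
    outer loop
      vertex 22.73 3.05 0.00
      vertex 10.88 0.35 0.00
      vertex 28.00 14.00 0.00
    endloop
  endfacet
  facet normal 0.8263 0.3977 0.3989
    outer loop
      vertex 28.00 14.00 0.00
      vertex 22.73 24.95 0.00
      vertex 14.00 14.00 29.00
    endloop
  endfacet
  facet normal 0.2037 0.8941 0.3989
    outer loop
      vertex 22.73 24.95 0.00
      vertex 10.88 27.65 0.00
      vertex 14.00 14.00 29.00
    endloop
  endfacet
  facet normal -0.5723 0.7165 0.3988
    outer loop
      vertex 10.88 27.65 0.00
      vertex 1.39 20.07 0.00
      vertex 14.00 14.00 29.00
    endloop
  endfacet
  facet normal -0.9171 0.0000 0.3988
    outer loop
      vertex 1.39 20.07 0.00
      vertex 1.39 7.93 0.00
      vertex 14.00 14.00 29.00
    endloop
  endfacet
  facet normal -0.5723 -0.7165 0.3988
    outer loop
      vertex 1.39 7.93 0.00
      vertex 10.88 0.35 0.00
      vertex 14.00 14.00 29.00
    endloop
  endfacet
  facet normal 0.2037 -0.8941 0.3989
    outer loop
      vertex 10.88 0.35 0.00
      vertex 22.73 3.05 0.00
      vertex 14.00 14.00 29.00
    endloop
  endfacet
  facet normal 0.8263 -0.3977 0.3989
    outer loop
      vertex 22.73 3.05 0.00
      vertex 28.00 14.00 0.00
      vertex 14.00 14.00 29.00
    endloop
  endfacet
endsolid part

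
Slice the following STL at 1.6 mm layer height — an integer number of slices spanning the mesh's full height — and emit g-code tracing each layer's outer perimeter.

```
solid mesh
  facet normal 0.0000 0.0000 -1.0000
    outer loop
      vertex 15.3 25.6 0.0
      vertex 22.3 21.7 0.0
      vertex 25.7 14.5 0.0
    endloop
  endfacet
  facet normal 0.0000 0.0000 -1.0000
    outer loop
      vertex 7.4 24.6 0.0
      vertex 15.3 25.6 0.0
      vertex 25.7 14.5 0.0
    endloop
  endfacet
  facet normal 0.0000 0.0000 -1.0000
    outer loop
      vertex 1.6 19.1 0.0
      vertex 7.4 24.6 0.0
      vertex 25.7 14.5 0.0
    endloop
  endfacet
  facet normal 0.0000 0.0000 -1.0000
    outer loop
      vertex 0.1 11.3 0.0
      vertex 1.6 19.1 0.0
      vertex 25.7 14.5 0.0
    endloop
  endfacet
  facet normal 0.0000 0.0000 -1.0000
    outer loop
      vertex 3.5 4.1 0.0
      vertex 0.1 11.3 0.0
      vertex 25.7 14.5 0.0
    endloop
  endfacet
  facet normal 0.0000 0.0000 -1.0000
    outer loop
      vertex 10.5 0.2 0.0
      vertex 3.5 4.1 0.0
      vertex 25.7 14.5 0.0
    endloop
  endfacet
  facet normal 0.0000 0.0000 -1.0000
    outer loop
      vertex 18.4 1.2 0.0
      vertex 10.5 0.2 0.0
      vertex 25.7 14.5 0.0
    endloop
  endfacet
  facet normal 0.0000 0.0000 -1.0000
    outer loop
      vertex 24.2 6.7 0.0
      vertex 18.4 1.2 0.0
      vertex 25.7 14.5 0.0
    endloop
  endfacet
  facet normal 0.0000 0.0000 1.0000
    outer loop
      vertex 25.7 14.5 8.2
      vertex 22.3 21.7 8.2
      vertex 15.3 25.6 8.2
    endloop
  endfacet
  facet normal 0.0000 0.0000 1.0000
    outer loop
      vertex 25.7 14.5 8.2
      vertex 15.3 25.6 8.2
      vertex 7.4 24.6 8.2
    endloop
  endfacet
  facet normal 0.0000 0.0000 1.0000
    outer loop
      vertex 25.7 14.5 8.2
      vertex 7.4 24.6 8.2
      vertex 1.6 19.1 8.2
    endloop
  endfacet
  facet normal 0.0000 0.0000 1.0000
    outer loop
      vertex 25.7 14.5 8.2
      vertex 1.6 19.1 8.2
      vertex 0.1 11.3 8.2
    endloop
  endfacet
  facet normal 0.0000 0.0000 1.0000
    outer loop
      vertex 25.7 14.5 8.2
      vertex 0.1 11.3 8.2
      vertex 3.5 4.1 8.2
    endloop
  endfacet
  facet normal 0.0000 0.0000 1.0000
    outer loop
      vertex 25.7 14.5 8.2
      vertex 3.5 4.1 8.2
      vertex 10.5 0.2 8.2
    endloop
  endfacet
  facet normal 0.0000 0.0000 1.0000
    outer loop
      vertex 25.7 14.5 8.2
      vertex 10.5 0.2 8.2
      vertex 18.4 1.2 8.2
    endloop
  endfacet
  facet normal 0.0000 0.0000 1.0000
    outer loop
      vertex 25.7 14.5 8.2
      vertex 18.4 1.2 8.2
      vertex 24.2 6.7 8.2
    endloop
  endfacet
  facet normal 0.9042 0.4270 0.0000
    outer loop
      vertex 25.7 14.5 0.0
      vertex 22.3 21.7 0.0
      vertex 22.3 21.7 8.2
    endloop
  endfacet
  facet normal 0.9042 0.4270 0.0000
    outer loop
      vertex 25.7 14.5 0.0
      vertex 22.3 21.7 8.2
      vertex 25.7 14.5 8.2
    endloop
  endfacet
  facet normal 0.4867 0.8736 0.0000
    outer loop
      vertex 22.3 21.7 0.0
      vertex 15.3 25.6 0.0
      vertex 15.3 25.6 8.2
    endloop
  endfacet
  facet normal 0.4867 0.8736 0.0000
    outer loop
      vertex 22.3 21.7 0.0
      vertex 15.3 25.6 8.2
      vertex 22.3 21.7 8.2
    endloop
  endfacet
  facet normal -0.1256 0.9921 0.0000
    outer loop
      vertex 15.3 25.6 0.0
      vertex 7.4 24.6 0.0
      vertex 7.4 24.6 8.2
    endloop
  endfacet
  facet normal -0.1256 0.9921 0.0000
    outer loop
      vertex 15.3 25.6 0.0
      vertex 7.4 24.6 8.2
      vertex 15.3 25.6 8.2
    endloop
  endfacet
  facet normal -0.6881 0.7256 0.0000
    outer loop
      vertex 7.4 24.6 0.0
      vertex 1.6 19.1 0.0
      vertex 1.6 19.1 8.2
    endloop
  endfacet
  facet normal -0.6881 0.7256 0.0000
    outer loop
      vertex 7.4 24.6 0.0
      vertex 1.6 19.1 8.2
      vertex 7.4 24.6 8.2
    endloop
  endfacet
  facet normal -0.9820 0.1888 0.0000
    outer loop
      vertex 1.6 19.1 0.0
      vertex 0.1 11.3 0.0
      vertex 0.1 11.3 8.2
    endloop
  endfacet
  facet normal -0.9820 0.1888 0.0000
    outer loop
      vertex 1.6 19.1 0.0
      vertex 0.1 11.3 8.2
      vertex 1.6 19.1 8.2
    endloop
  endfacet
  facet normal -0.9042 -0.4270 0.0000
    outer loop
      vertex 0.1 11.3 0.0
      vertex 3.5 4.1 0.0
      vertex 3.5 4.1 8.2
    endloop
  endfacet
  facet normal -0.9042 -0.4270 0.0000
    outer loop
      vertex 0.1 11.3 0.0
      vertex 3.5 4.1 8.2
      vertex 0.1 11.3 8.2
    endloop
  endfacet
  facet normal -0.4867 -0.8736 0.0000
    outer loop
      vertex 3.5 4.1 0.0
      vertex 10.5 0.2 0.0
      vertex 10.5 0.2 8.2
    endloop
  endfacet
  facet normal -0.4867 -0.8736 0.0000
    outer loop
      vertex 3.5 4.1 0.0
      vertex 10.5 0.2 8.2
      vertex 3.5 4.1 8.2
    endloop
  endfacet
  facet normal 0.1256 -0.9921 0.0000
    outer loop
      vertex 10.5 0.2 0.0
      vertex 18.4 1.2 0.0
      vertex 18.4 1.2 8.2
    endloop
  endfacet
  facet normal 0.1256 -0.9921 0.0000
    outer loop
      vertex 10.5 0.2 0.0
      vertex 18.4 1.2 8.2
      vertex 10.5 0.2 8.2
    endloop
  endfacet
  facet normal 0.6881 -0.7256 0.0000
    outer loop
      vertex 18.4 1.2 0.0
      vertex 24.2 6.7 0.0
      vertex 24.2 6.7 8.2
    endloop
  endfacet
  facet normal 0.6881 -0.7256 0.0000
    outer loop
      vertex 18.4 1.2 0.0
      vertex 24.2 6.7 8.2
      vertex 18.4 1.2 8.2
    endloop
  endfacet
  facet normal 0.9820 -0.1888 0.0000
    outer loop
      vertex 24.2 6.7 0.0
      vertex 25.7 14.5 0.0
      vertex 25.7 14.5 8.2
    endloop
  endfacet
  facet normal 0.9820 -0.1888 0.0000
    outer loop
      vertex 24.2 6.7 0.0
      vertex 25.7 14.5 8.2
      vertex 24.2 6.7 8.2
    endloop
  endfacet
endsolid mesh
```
; perimeter-only toolpath
G21 ; units = mm
G90 ; absolute positioning
G28 ; home
; layer 1
G0 Z1.6
G0 X25.7 Y14.5
G1 X22.3 Y21.7
G1 X15.3 Y25.6
G1 X7.4 Y24.6
G1 X1.6 Y19.1
G1 X0.1 Y11.3
G1 X3.5 Y4.1
G1 X10.5 Y0.2
G1 X18.4 Y1.2
G1 X24.2 Y6.7
G1 X25.7 Y14.5
; layer 2
G0 Z3.3
G0 X25.7 Y14.5
G1 X22.3 Y21.7
G1 X15.3 Y25.6
G1 X7.4 Y24.6
G1 X1.6 Y19.1
G1 X0.1 Y11.3
G1 X3.5 Y4.1
G1 X10.5 Y0.2
G1 X18.4 Y1.2
G1 X24.2 Y6.7
G1 X25.7 Y14.5
; layer 3
G0 Z4.9
G0 X25.7 Y14.5
G1 X22.3 Y21.7
G1 X15.3 Y25.6
G1 X7.4 Y24.6
G1 X1.6 Y19.1
G1 X0.1 Y11.3
G1 X3.5 Y4.1
G1 X10.5 Y0.2
G1 X18.4 Y1.2
G1 X24.2 Y6.7
G1 X25.7 Y14.5
; layer 4
G0 Z6.6
G0 X25.7 Y14.5
G1 X22.3 Y21.7
G1 X15.3 Y25.6
G1 X7.4 Y24.6
G1 X1.6 Y19.1
G1 X0.1 Y11.3
G1 X3.5 Y4.1
G1 X10.5 Y0.2
G1 X18.4 Y1.2
G1 X24.2 Y6.7
G1 X25.7 Y14.5
; layer 5
G0 Z8.2
G0 X25.7 Y14.5
G1 X22.3 Y21.7
G1 X15.3 Y25.6
G1 X7.4 Y24.6
G1 X1.6 Y19.1
G1 X0.1 Y11.3
G1 X3.5 Y4.1
G1 X10.5 Y0.2
G1 X18.4 Y1.2
G1 X24.2 Y6.7
G1 X25.7 Y14.5
M2 ; end

The solid is a regular 10-sided prism (a cylinder approximated with 10 flat sides), circumscribed radius ≈ 12.9 mm, height ≈ 8.2 mm. Slicing at Δz = 1.6 mm — 5 equal slices spanning the solid's height, so layer i sits at z = i·h/5 — gives 5 non-empty perimeters. Each is a 10-segment closed polygon; G0 lifts to the layer z and rapids to the start vertex, then G1 traces the edges.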